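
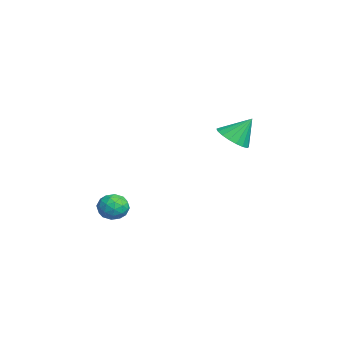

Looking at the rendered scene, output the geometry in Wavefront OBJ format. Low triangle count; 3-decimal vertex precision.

v 0.603 -3.166 -0.361
v 1.48 -3.182 -0.187
v 0.54 -4.598 -0.173
v 1.417 -4.614 0.001
v 0.853 -4.234 0.581
v 0.892 -3.349 0.465
v 1.128 -4.431 -0.825
v 1.167 -3.546 -0.941
v 1.804 -3.964 -0.474
v 1.634 -3.842 0.395
v 0.386 -3.938 -0.755
v 0.216 -3.816 0.114
v 1.047 -3.048 -0.291
v 0.973 -4.732 -0.069
v 0.642 -4.509 0.272
v 1.157 -4.518 0.374
v 0.702 -3.146 0.093
v 1.217 -3.156 0.195
v 0.849 -3.774 0.647
v 0.803 -4.624 -0.555
v 1.318 -4.634 -0.453
v 0.863 -3.262 -0.734
v 1.378 -3.271 -0.632
v 1.171 -4.006 -1.007
v 1.753 -3.517 -0.357
v 1.716 -4.359 -0.247
v 1.546 -4.251 -0.732
v 1.569 -3.731 -0.8
v 1.653 -3.445 0.153
v 1.616 -4.287 0.264
v 1.285 -4.064 0.605
v 1.308 -3.544 0.537
v 1.844 -3.905 -0.015
v 0.404 -3.493 -0.624
v 0.367 -4.335 -0.513
v 0.712 -4.236 -0.897
v 0.735 -3.716 -0.965
v 0.304 -3.421 -0.113
v 0.267 -4.263 -0.003
v 0.451 -4.049 0.44
v 0.474 -3.529 0.372
v 0.176 -3.875 -0.345
v -3.882 2.979 2.604
v -2.926 3.367 2.283
v -3.838 4.021 3.996
v -3.239 3.664 2.071
v -3.679 3.825 1.964
v -4.159 3.819 1.984
v -4.584 3.646 2.126
v -4.87 3.341 2.363
v -4.961 2.964 2.648
v -4.837 2.591 2.924
v -4.524 2.294 3.136
v -4.084 2.133 3.243
v -3.604 2.139 3.223
v -3.179 2.312 3.081
v -2.893 2.617 2.844
v -2.803 2.994 2.559
f 1 38 17
f 38 12 41
f 17 41 6
f 38 41 17
f 1 17 13
f 17 6 18
f 13 18 2
f 17 18 13
f 1 13 22
f 13 2 23
f 22 23 8
f 13 23 22
f 1 22 34
f 22 8 37
f 34 37 11
f 22 37 34
f 1 34 38
f 34 11 42
f 38 42 12
f 34 42 38
f 2 18 29
f 18 6 32
f 29 32 10
f 18 32 29
f 6 41 19
f 41 12 40
f 19 40 5
f 41 40 19
f 12 42 39
f 42 11 35
f 39 35 3
f 42 35 39
f 11 37 36
f 37 8 24
f 36 24 7
f 37 24 36
f 8 23 28
f 23 2 25
f 28 25 9
f 23 25 28
f 4 30 16
f 30 10 31
f 16 31 5
f 30 31 16
f 4 16 14
f 16 5 15
f 14 15 3
f 16 15 14
f 4 14 21
f 14 3 20
f 21 20 7
f 14 20 21
f 4 21 26
f 21 7 27
f 26 27 9
f 21 27 26
f 4 26 30
f 26 9 33
f 30 33 10
f 26 33 30
f 5 31 19
f 31 10 32
f 19 32 6
f 31 32 19
f 3 15 39
f 15 5 40
f 39 40 12
f 15 40 39
f 7 20 36
f 20 3 35
f 36 35 11
f 20 35 36
f 9 27 28
f 27 7 24
f 28 24 8
f 27 24 28
f 10 33 29
f 33 9 25
f 29 25 2
f 33 25 29
f 44 43 46
f 44 46 45
f 46 43 47
f 46 47 45
f 47 43 48
f 47 48 45
f 48 43 49
f 48 49 45
f 49 43 50
f 49 50 45
f 50 43 51
f 50 51 45
f 51 43 52
f 51 52 45
f 52 43 53
f 52 53 45
f 53 43 54
f 53 54 45
f 54 43 55
f 54 55 45
f 55 43 56
f 55 56 45
f 56 43 57
f 56 57 45
f 57 43 58
f 57 58 45
f 58 43 44
f 58 44 45



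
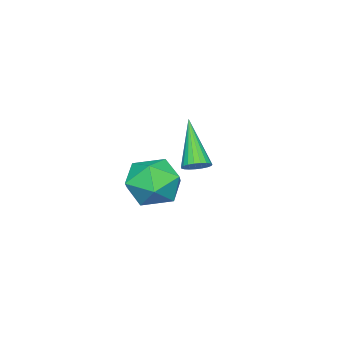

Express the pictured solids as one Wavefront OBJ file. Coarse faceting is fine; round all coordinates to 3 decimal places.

v -2.281 -3.154 1.642
v -1.919 -3.541 1.643
v -3.279 -4.086 3.238
v -1.83 -3.396 1.783
v -1.82 -3.209 1.899
v -1.889 -3.012 1.97
v -2.026 -2.84 1.985
v -2.207 -2.722 1.941
v -2.401 -2.679 1.845
v -2.574 -2.718 1.713
v -2.696 -2.833 1.57
v -2.746 -3.003 1.439
v -2.716 -3.199 1.344
v -2.611 -3.387 1.3
v -2.448 -3.536 1.315
v -2.257 -3.618 1.387
v -2.07 -3.62 1.503
v 0.41 -2.112 2.442
v 1.33 -1.782 2.027
v 1.23 -3.398 3.233
v 2.15 -3.068 2.818
v 1.662 -2.485 3.559
v 1.155 -1.69 3.07
v 1.405 -3.49 2.19
v 0.898 -2.695 1.701
v 1.945 -2.633 1.871
v 2.104 -2.012 2.717
v 0.456 -3.168 2.543
v 0.615 -2.547 3.389
f 2 1 4
f 2 4 3
f 4 1 5
f 4 5 3
f 5 1 6
f 5 6 3
f 6 1 7
f 6 7 3
f 7 1 8
f 7 8 3
f 8 1 9
f 8 9 3
f 9 1 10
f 9 10 3
f 10 1 11
f 10 11 3
f 11 1 12
f 11 12 3
f 12 1 13
f 12 13 3
f 13 1 14
f 13 14 3
f 14 1 15
f 14 15 3
f 15 1 16
f 15 16 3
f 16 1 17
f 16 17 3
f 17 1 2
f 17 2 3
f 18 29 23
f 18 23 19
f 18 19 25
f 18 25 28
f 18 28 29
f 19 23 27
f 23 29 22
f 29 28 20
f 28 25 24
f 25 19 26
f 21 27 22
f 21 22 20
f 21 20 24
f 21 24 26
f 21 26 27
f 22 27 23
f 20 22 29
f 24 20 28
f 26 24 25
f 27 26 19



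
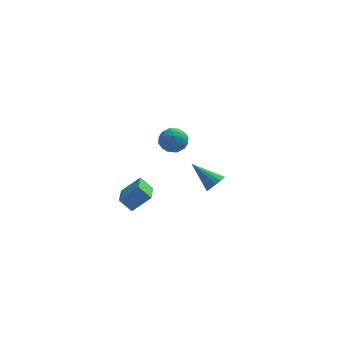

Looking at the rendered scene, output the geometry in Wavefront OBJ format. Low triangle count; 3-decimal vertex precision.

v 0.591 4.414 1.877
v 1.434 4.531 1.516
v 0.966 3.029 2.304
v 1.809 3.146 1.943
v 1.559 3.62 2.697
v 1.327 4.476 2.433
v 1.073 3.084 1.387
v 0.841 3.94 1.123
v 1.732 3.709 1.213
v 2.033 4.04 2.023
v 0.367 3.52 1.797
v 0.668 3.851 2.607
v 0.979 4.594 1.659
v 1.421 2.966 2.161
v 1.273 3.244 2.604
v 1.769 3.313 2.392
v 0.917 4.562 2.198
v 1.413 4.631 1.986
v 1.486 4.095 2.68
v 0.987 2.929 1.834
v 1.483 2.998 1.622
v 0.631 4.247 1.428
v 1.127 4.316 1.216
v 0.914 3.465 1.14
v 1.651 4.18 1.269
v 1.871 3.366 1.52
v 1.438 3.329 1.193
v 1.302 3.832 1.037
v 1.827 4.375 1.745
v 2.048 3.56 1.996
v 1.901 3.839 2.439
v 1.764 4.342 2.284
v 2.002 3.891 1.567
v 0.352 4 1.824
v 0.573 3.185 2.075
v 0.636 3.218 1.536
v 0.499 3.721 1.381
v 0.529 4.194 2.3
v 0.749 3.38 2.551
v 1.098 3.728 2.783
v 0.962 4.231 2.627
v 0.398 3.669 2.253
v -0.385 -4.524 1.553
v -1.069 -4.375 2.268
v -0.438 -2.793 1.141
v -1.121 -2.644 1.856
v 0.621 -4.276 2.464
v -0.062 -4.127 3.179
v 0.569 -2.545 2.052
v -0.115 -2.396 2.767
v 3.889 -1.708 2
v 4.356 -1.423 2.403
v 2.531 -1.012 3.08
v 4.286 -1.179 2.159
v 4.11 -1.078 1.871
v 3.875 -1.146 1.619
v 3.643 -1.364 1.468
v 3.478 -1.674 1.46
v 3.422 -1.994 1.597
v 3.492 -2.237 1.842
v 3.669 -2.338 2.129
v 3.904 -2.271 2.382
v 4.136 -2.053 2.532
v 4.301 -1.742 2.54
f 1 38 17
f 38 12 41
f 17 41 6
f 38 41 17
f 1 17 13
f 17 6 18
f 13 18 2
f 17 18 13
f 1 13 22
f 13 2 23
f 22 23 8
f 13 23 22
f 1 22 34
f 22 8 37
f 34 37 11
f 22 37 34
f 1 34 38
f 34 11 42
f 38 42 12
f 34 42 38
f 2 18 29
f 18 6 32
f 29 32 10
f 18 32 29
f 6 41 19
f 41 12 40
f 19 40 5
f 41 40 19
f 12 42 39
f 42 11 35
f 39 35 3
f 42 35 39
f 11 37 36
f 37 8 24
f 36 24 7
f 37 24 36
f 8 23 28
f 23 2 25
f 28 25 9
f 23 25 28
f 4 30 16
f 30 10 31
f 16 31 5
f 30 31 16
f 4 16 14
f 16 5 15
f 14 15 3
f 16 15 14
f 4 14 21
f 14 3 20
f 21 20 7
f 14 20 21
f 4 21 26
f 21 7 27
f 26 27 9
f 21 27 26
f 4 26 30
f 26 9 33
f 30 33 10
f 26 33 30
f 5 31 19
f 31 10 32
f 19 32 6
f 31 32 19
f 3 15 39
f 15 5 40
f 39 40 12
f 15 40 39
f 7 20 36
f 20 3 35
f 36 35 11
f 20 35 36
f 9 27 28
f 27 7 24
f 28 24 8
f 27 24 28
f 10 33 29
f 33 9 25
f 29 25 2
f 33 25 29
f 44 46 43
f 47 44 43
f 43 46 45
f 45 47 43
f 44 50 46
f 48 44 47
f 48 50 44
f 46 50 45
f 49 47 45
f 45 50 49
f 49 48 47
f 50 48 49
f 52 51 54
f 52 54 53
f 54 51 55
f 54 55 53
f 55 51 56
f 55 56 53
f 56 51 57
f 56 57 53
f 57 51 58
f 57 58 53
f 58 51 59
f 58 59 53
f 59 51 60
f 59 60 53
f 60 51 61
f 60 61 53
f 61 51 62
f 61 62 53
f 62 51 63
f 62 63 53
f 63 51 64
f 63 64 53
f 64 51 52
f 64 52 53



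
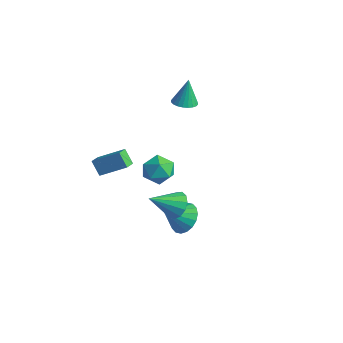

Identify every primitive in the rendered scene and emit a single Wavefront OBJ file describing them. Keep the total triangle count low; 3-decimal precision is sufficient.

v -2.879 -3.185 -1.981
v -3.539 -3.237 -1.102
v -3.286 -2.476 -2.245
v -3.946 -2.527 -1.367
v -1.674 -2.133 -1.013
v -2.334 -2.184 -0.135
v -2.081 -1.423 -1.278
v -2.741 -1.475 -0.399
v 3.844 -2.899 -0.304
v 4.319 -3.433 -0.868
v 3.356 -4.421 0.724
v 4.644 -3.287 -0.499
v 4.714 -3.019 -0.068
v 4.509 -2.712 0.288
v 4.092 -2.465 0.456
v 3.596 -2.356 0.382
v 3.179 -2.419 0.091
v 2.973 -2.635 -0.326
v 3.044 -2.935 -0.736
v 3.368 -3.223 -1.009
v 3.844 -3.409 -1.058
v 0.5 -2.359 0.916
v 1.031 -1.463 0.91
v 1.949 -3.217 0.89
v 2.48 -2.321 0.884
v 1.951 -2.607 1.734
v 1.056 -2.077 1.75
v 1.924 -2.603 0.05
v 1.029 -2.073 0.066
v 1.911 -1.614 0.375
v 1.928 -1.617 1.415
v 1.052 -3.063 0.385
v 1.069 -3.066 1.425
v 2.138 -1.052 -3.517
v 2.695 -1.719 -4.142
v 1.822 -2.228 -2.543
v 3.025 -1.557 -3.839
v 3.179 -1.295 -3.473
v 3.127 -0.984 -3.115
v 2.879 -0.687 -2.837
v 2.485 -0.463 -2.694
v 2.021 -0.355 -2.714
v 1.581 -0.385 -2.893
v 1.251 -0.547 -3.196
v 1.097 -0.809 -3.562
v 1.149 -1.119 -3.92
v 1.397 -1.416 -4.197
v 1.791 -1.641 -4.341
v 2.255 -1.749 -4.321
v -3.894 3.712 0.598
v -3.149 4.002 0.57
v -3.966 4.068 2.382
v -3.317 4.259 0.512
v -3.572 4.432 0.467
v -3.877 4.496 0.442
v -4.184 4.441 0.441
v -4.447 4.274 0.464
v -4.626 4.022 0.507
v -4.693 3.723 0.564
v -4.639 3.422 0.626
v -4.472 3.165 0.684
v -4.216 2.991 0.729
v -3.912 2.927 0.754
v -3.605 2.983 0.756
v -3.342 3.149 0.733
v -3.163 3.401 0.69
v -3.095 3.701 0.633
f 2 4 1
f 5 2 1
f 1 4 3
f 3 5 1
f 2 8 4
f 6 2 5
f 6 8 2
f 4 8 3
f 7 5 3
f 3 8 7
f 7 6 5
f 8 6 7
f 10 9 12
f 10 12 11
f 12 9 13
f 12 13 11
f 13 9 14
f 13 14 11
f 14 9 15
f 14 15 11
f 15 9 16
f 15 16 11
f 16 9 17
f 16 17 11
f 17 9 18
f 17 18 11
f 18 9 19
f 18 19 11
f 19 9 20
f 19 20 11
f 20 9 21
f 20 21 11
f 21 9 10
f 21 10 11
f 22 33 27
f 22 27 23
f 22 23 29
f 22 29 32
f 22 32 33
f 23 27 31
f 27 33 26
f 33 32 24
f 32 29 28
f 29 23 30
f 25 31 26
f 25 26 24
f 25 24 28
f 25 28 30
f 25 30 31
f 26 31 27
f 24 26 33
f 28 24 32
f 30 28 29
f 31 30 23
f 35 34 37
f 35 37 36
f 37 34 38
f 37 38 36
f 38 34 39
f 38 39 36
f 39 34 40
f 39 40 36
f 40 34 41
f 40 41 36
f 41 34 42
f 41 42 36
f 42 34 43
f 42 43 36
f 43 34 44
f 43 44 36
f 44 34 45
f 44 45 36
f 45 34 46
f 45 46 36
f 46 34 47
f 46 47 36
f 47 34 48
f 47 48 36
f 48 34 49
f 48 49 36
f 49 34 35
f 49 35 36
f 51 50 53
f 51 53 52
f 53 50 54
f 53 54 52
f 54 50 55
f 54 55 52
f 55 50 56
f 55 56 52
f 56 50 57
f 56 57 52
f 57 50 58
f 57 58 52
f 58 50 59
f 58 59 52
f 59 50 60
f 59 60 52
f 60 50 61
f 60 61 52
f 61 50 62
f 61 62 52
f 62 50 63
f 62 63 52
f 63 50 64
f 63 64 52
f 64 50 65
f 64 65 52
f 65 50 66
f 65 66 52
f 66 50 67
f 66 67 52
f 67 50 51
f 67 51 52



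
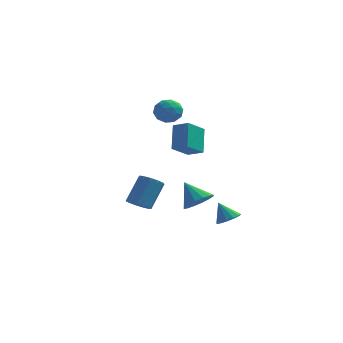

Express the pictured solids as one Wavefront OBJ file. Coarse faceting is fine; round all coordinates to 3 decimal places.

v -1.664 2.147 -4.215
v -1.146 2.608 -4.707
v -0.578 3.774 -3.017
v -1.096 3.313 -2.525
v -1.571 2.828 -4.716
v -1.004 3.994 -3.026
v -2.026 2.832 -4.565
v -1.458 3.997 -2.876
v -2.366 2.618 -4.304
v -1.798 3.784 -2.614
v -2.483 2.255 -4.014
v -1.915 3.421 -2.324
v -2.34 1.858 -3.788
v -1.772 3.023 -2.098
v -1.982 1.552 -3.698
v -1.414 2.718 -2.008
v -1.523 1.436 -3.771
v -0.956 2.602 -2.081
v -1.109 1.545 -3.986
v -0.542 2.711 -2.296
v -0.871 1.846 -4.273
v -0.304 3.011 -2.583
v -0.885 2.242 -4.542
v -0.317 3.407 -2.852
v -0.966 3.579 3.428
v -0.313 3.904 4.063
v 0.173 2.876 2.617
v 0.826 3.201 3.252
v 0.188 2.525 3.518
v -0.516 2.959 4.02
v 0.376 3.821 2.66
v -0.328 4.255 3.162
v 0.517 4.054 3.589
v 0.4 3.253 4.119
v -0.54 3.527 2.561
v -0.657 2.726 3.091
v -0.739 3.803 3.817
v 0.599 2.977 2.863
v 0.224 2.579 3.019
v 0.608 2.771 3.393
v -0.859 3.248 3.791
v -0.475 3.439 4.165
v -0.181 2.628 3.844
v 0.335 3.341 2.515
v 0.719 3.532 2.889
v -0.748 4.009 3.287
v -0.364 4.201 3.661
v 0.041 4.152 2.836
v 0.132 4.082 3.911
v 0.802 3.669 3.434
v 0.537 4.033 3.087
v 0.123 4.289 3.382
v 0.064 3.611 4.223
v 0.733 3.198 3.746
v 0.358 2.801 3.902
v -0.056 3.056 4.197
v 0.551 3.699 3.944
v -0.873 3.582 2.934
v -0.204 3.169 2.457
v -0.084 3.724 2.483
v -0.498 3.979 2.778
v -0.942 3.111 3.246
v -0.272 2.698 2.769
v -0.263 2.491 3.298
v -0.677 2.747 3.593
v -0.691 3.081 2.736
v 2.436 0.374 -2.84
v 3.188 1.06 -2.585
v 1.424 1.006 -1.56
v 2.883 1.317 -2.953
v 2.457 1.322 -3.291
v 2.026 1.072 -3.509
v 1.705 0.636 -3.547
v 1.579 0.129 -3.396
v 1.683 -0.312 -3.096
v 1.989 -0.57 -2.727
v 2.414 -0.574 -2.389
v 2.845 -0.325 -2.172
v 3.167 0.112 -2.134
v 3.292 0.619 -2.285
v 2.546 -3.421 2.544
v 1.848 -4.54 3.377
v 2.38 -2.285 3.93
v 1.682 -3.404 4.763
v 3.498 -3.736 2.917
v 2.8 -4.855 3.75
v 3.332 -2.6 4.303
v 2.634 -3.719 5.136
v 4.167 0.775 -4.275
v 4.851 0.56 -3.857
v 3.493 0.985 -3.065
v 4.876 1.022 -3.922
v 4.677 1.406 -4.1
v 4.315 1.59 -4.333
v 3.907 1.515 -4.547
v 3.581 1.205 -4.675
v 3.441 0.759 -4.676
v 3.531 0.318 -4.55
v 3.824 0.022 -4.336
v 4.225 -0.034 -4.102
v 4.608 0.166 -3.924
f 2 1 5
f 2 5 3
f 3 5 6
f 3 6 4
f 5 1 7
f 5 7 6
f 6 7 8
f 6 8 4
f 7 1 9
f 7 9 8
f 8 9 10
f 8 10 4
f 9 1 11
f 9 11 10
f 10 11 12
f 10 12 4
f 11 1 13
f 11 13 12
f 12 13 14
f 12 14 4
f 13 1 15
f 13 15 14
f 14 15 16
f 14 16 4
f 15 1 17
f 15 17 16
f 16 17 18
f 16 18 4
f 17 1 19
f 17 19 18
f 18 19 20
f 18 20 4
f 19 1 21
f 19 21 20
f 20 21 22
f 20 22 4
f 21 1 23
f 21 23 22
f 22 23 24
f 22 24 4
f 23 1 2
f 23 2 24
f 24 2 3
f 24 3 4
f 25 62 41
f 62 36 65
f 41 65 30
f 62 65 41
f 25 41 37
f 41 30 42
f 37 42 26
f 41 42 37
f 25 37 46
f 37 26 47
f 46 47 32
f 37 47 46
f 25 46 58
f 46 32 61
f 58 61 35
f 46 61 58
f 25 58 62
f 58 35 66
f 62 66 36
f 58 66 62
f 26 42 53
f 42 30 56
f 53 56 34
f 42 56 53
f 30 65 43
f 65 36 64
f 43 64 29
f 65 64 43
f 36 66 63
f 66 35 59
f 63 59 27
f 66 59 63
f 35 61 60
f 61 32 48
f 60 48 31
f 61 48 60
f 32 47 52
f 47 26 49
f 52 49 33
f 47 49 52
f 28 54 40
f 54 34 55
f 40 55 29
f 54 55 40
f 28 40 38
f 40 29 39
f 38 39 27
f 40 39 38
f 28 38 45
f 38 27 44
f 45 44 31
f 38 44 45
f 28 45 50
f 45 31 51
f 50 51 33
f 45 51 50
f 28 50 54
f 50 33 57
f 54 57 34
f 50 57 54
f 29 55 43
f 55 34 56
f 43 56 30
f 55 56 43
f 27 39 63
f 39 29 64
f 63 64 36
f 39 64 63
f 31 44 60
f 44 27 59
f 60 59 35
f 44 59 60
f 33 51 52
f 51 31 48
f 52 48 32
f 51 48 52
f 34 57 53
f 57 33 49
f 53 49 26
f 57 49 53
f 68 67 70
f 68 70 69
f 70 67 71
f 70 71 69
f 71 67 72
f 71 72 69
f 72 67 73
f 72 73 69
f 73 67 74
f 73 74 69
f 74 67 75
f 74 75 69
f 75 67 76
f 75 76 69
f 76 67 77
f 76 77 69
f 77 67 78
f 77 78 69
f 78 67 79
f 78 79 69
f 79 67 80
f 79 80 69
f 80 67 68
f 80 68 69
f 82 84 81
f 85 82 81
f 81 84 83
f 83 85 81
f 82 88 84
f 86 82 85
f 86 88 82
f 84 88 83
f 87 85 83
f 83 88 87
f 87 86 85
f 88 86 87
f 90 89 92
f 90 92 91
f 92 89 93
f 92 93 91
f 93 89 94
f 93 94 91
f 94 89 95
f 94 95 91
f 95 89 96
f 95 96 91
f 96 89 97
f 96 97 91
f 97 89 98
f 97 98 91
f 98 89 99
f 98 99 91
f 99 89 100
f 99 100 91
f 100 89 101
f 100 101 91
f 101 89 90
f 101 90 91



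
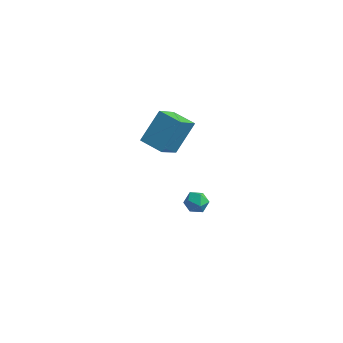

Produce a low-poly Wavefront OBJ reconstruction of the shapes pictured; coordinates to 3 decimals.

v -1.406 -2.81 1.365
v -1.583 -4.268 2.708
v -0.898 -1.491 2.864
v -1.075 -2.949 4.207
v -0.065 -3.131 1.193
v -0.242 -4.589 2.536
v 0.443 -1.812 2.692
v 0.266 -3.27 4.035
v 0.205 -1.873 -3.473
v 0.802 -1.479 -3.69
v 0.598 -2.821 -4.11
v 1.195 -2.427 -4.327
v 1.127 -2.64 -3.615
v 0.884 -2.054 -3.221
v 0.516 -2.246 -4.579
v 0.273 -1.66 -4.185
v 0.994 -1.71 -4.374
v 1.371 -1.954 -3.778
v 0.029 -2.346 -4.022
v 0.406 -2.59 -3.426
f 2 4 1
f 5 2 1
f 1 4 3
f 3 5 1
f 2 8 4
f 6 2 5
f 6 8 2
f 4 8 3
f 7 5 3
f 3 8 7
f 7 6 5
f 8 6 7
f 9 20 14
f 9 14 10
f 9 10 16
f 9 16 19
f 9 19 20
f 10 14 18
f 14 20 13
f 20 19 11
f 19 16 15
f 16 10 17
f 12 18 13
f 12 13 11
f 12 11 15
f 12 15 17
f 12 17 18
f 13 18 14
f 11 13 20
f 15 11 19
f 17 15 16
f 18 17 10



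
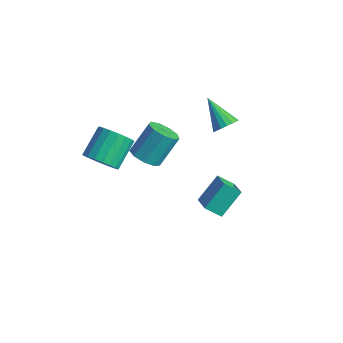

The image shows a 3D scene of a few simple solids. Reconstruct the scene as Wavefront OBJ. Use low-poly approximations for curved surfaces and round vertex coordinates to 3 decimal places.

v -3.623 0.519 -4.366
v -2.723 0.86 -4.732
v -2.557 2.241 -3.041
v -3.457 1.901 -2.674
v -3.251 1.245 -4.995
v -3.085 2.626 -3.304
v -3.954 1.291 -4.963
v -3.788 2.672 -3.272
v -4.501 0.975 -4.652
v -4.335 2.356 -2.96
v -4.638 0.446 -4.206
v -4.472 1.828 -2.515
v -4.3 -0.048 -3.836
v -4.134 1.333 -2.144
v -3.645 -0.277 -3.713
v -3.479 1.104 -2.022
v -2.98 -0.133 -3.896
v -2.814 1.248 -2.204
v -2.616 0.316 -4.298
v -2.45 1.697 -2.607
v 0.63 2.756 0.162
v 1.085 3.162 0.695
v -1.05 2.964 1.438
v 0.944 3.439 0.464
v 0.731 3.56 0.164
v 0.494 3.497 -0.137
v 0.289 3.264 -0.369
v 0.162 2.915 -0.48
v 0.142 2.53 -0.444
v 0.234 2.196 -0.269
v 0.416 1.991 0.005
v 0.648 1.961 0.314
v 0.875 2.113 0.589
v 1.046 2.413 0.765
v 1.122 2.791 0.804
v -2.481 -3.834 -0.721
v -1.502 -3.398 -0.968
v -1.92 -1.81 0.173
v -2.899 -2.246 0.421
v -1.792 -3.221 -1.321
v -2.21 -1.633 -0.179
v -2.218 -3.166 -1.554
v -2.637 -1.578 -0.413
v -2.697 -3.243 -1.623
v -3.116 -1.655 -0.481
v -3.133 -3.437 -1.513
v -3.551 -1.849 -0.371
v -3.439 -3.71 -1.246
v -3.858 -2.122 -0.104
v -3.556 -4.007 -0.875
v -3.975 -2.419 0.267
v -3.46 -4.27 -0.473
v -3.878 -2.682 0.668
v -3.17 -4.447 -0.121
v -3.588 -2.859 1.021
v -2.743 -4.502 0.113
v -3.162 -2.914 1.254
v -2.264 -4.425 0.181
v -2.683 -2.837 1.323
v -1.829 -4.231 0.071
v -2.247 -2.643 1.213
v -1.522 -3.958 -0.196
v -1.941 -2.37 0.946
v -1.405 -3.661 -0.567
v -1.824 -2.073 0.575
v 2.761 -1.508 -1.893
v 3.849 -2.074 -1.354
v 2.851 -0.125 -0.623
v 3.939 -0.691 -0.084
v 3.441 -0.889 -2.616
v 4.529 -1.455 -2.077
v 3.531 0.494 -1.346
v 4.619 -0.072 -0.807
f 2 1 5
f 2 5 3
f 3 5 6
f 3 6 4
f 5 1 7
f 5 7 6
f 6 7 8
f 6 8 4
f 7 1 9
f 7 9 8
f 8 9 10
f 8 10 4
f 9 1 11
f 9 11 10
f 10 11 12
f 10 12 4
f 11 1 13
f 11 13 12
f 12 13 14
f 12 14 4
f 13 1 15
f 13 15 14
f 14 15 16
f 14 16 4
f 15 1 17
f 15 17 16
f 16 17 18
f 16 18 4
f 17 1 19
f 17 19 18
f 18 19 20
f 18 20 4
f 19 1 2
f 19 2 20
f 20 2 3
f 20 3 4
f 22 21 24
f 22 24 23
f 24 21 25
f 24 25 23
f 25 21 26
f 25 26 23
f 26 21 27
f 26 27 23
f 27 21 28
f 27 28 23
f 28 21 29
f 28 29 23
f 29 21 30
f 29 30 23
f 30 21 31
f 30 31 23
f 31 21 32
f 31 32 23
f 32 21 33
f 32 33 23
f 33 21 34
f 33 34 23
f 34 21 35
f 34 35 23
f 35 21 22
f 35 22 23
f 37 36 40
f 37 40 38
f 38 40 41
f 38 41 39
f 40 36 42
f 40 42 41
f 41 42 43
f 41 43 39
f 42 36 44
f 42 44 43
f 43 44 45
f 43 45 39
f 44 36 46
f 44 46 45
f 45 46 47
f 45 47 39
f 46 36 48
f 46 48 47
f 47 48 49
f 47 49 39
f 48 36 50
f 48 50 49
f 49 50 51
f 49 51 39
f 50 36 52
f 50 52 51
f 51 52 53
f 51 53 39
f 52 36 54
f 52 54 53
f 53 54 55
f 53 55 39
f 54 36 56
f 54 56 55
f 55 56 57
f 55 57 39
f 56 36 58
f 56 58 57
f 57 58 59
f 57 59 39
f 58 36 60
f 58 60 59
f 59 60 61
f 59 61 39
f 60 36 62
f 60 62 61
f 61 62 63
f 61 63 39
f 62 36 64
f 62 64 63
f 63 64 65
f 63 65 39
f 64 36 37
f 64 37 65
f 65 37 38
f 65 38 39
f 67 69 66
f 70 67 66
f 66 69 68
f 68 70 66
f 67 73 69
f 71 67 70
f 71 73 67
f 69 73 68
f 72 70 68
f 68 73 72
f 72 71 70
f 73 71 72



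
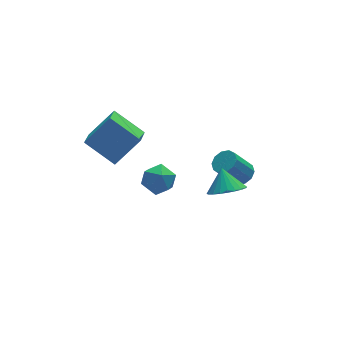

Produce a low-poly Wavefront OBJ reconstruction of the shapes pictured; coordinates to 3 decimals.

v 0.996 -2.862 -0.85
v 1.771 -2.556 -1.163
v 1.064 -2.118 0.05
v 1.545 -2.345 -1.321
v 1.236 -2.212 -1.407
v 0.891 -2.178 -1.409
v 0.561 -2.248 -1.325
v 0.298 -2.412 -1.169
v 0.14 -2.644 -0.965
v 0.113 -2.91 -0.743
v 0.22 -3.168 -0.537
v 0.446 -3.38 -0.379
v 0.755 -3.513 -0.293
v 1.1 -3.547 -0.291
v 1.43 -3.477 -0.375
v 1.693 -3.313 -0.53
v 1.851 -3.08 -0.735
v 1.878 -2.815 -0.957
v -1.327 0.882 -2.058
v -0.886 1.449 -2.573
v -0.634 -0.209 -2.667
v -0.193 0.358 -3.182
v -0.033 0.333 -2.314
v -0.461 1.007 -1.937
v -1.059 0.233 -3.303
v -1.487 0.907 -2.926
v -0.721 1.048 -3.342
v -0.086 1.109 -2.731
v -1.434 0.131 -2.509
v -0.799 0.192 -1.898
v 2.559 -1.071 -1.934
v 2.975 -0.665 -1.644
v 2.097 -0.643 -0.415
v 1.681 -1.049 -0.706
v 2.704 -0.444 -1.842
v 1.826 -0.423 -0.613
v 2.377 -0.463 -2.075
v 1.499 -0.441 -0.846
v 2.12 -0.714 -2.254
v 1.242 -0.692 -1.025
v 2.03 -1.101 -2.311
v 1.153 -1.08 -1.083
v 2.143 -1.477 -2.225
v 1.265 -1.455 -0.996
v 2.414 -1.697 -2.027
v 1.536 -1.676 -0.798
v 2.741 -1.679 -1.794
v 1.863 -1.657 -0.565
v 2.998 -1.428 -1.615
v 2.12 -1.406 -0.386
v 3.087 -1.04 -1.557
v 2.21 -1.019 -0.329
v -3.619 1.653 0.84
v -4.221 0.587 1.456
v -2.393 1.673 2.074
v -2.995 0.607 2.69
v -2.645 0.553 -0.11
v -3.247 -0.513 0.506
v -1.419 0.573 1.124
v -2.021 -0.493 1.74
f 2 1 4
f 2 4 3
f 4 1 5
f 4 5 3
f 5 1 6
f 5 6 3
f 6 1 7
f 6 7 3
f 7 1 8
f 7 8 3
f 8 1 9
f 8 9 3
f 9 1 10
f 9 10 3
f 10 1 11
f 10 11 3
f 11 1 12
f 11 12 3
f 12 1 13
f 12 13 3
f 13 1 14
f 13 14 3
f 14 1 15
f 14 15 3
f 15 1 16
f 15 16 3
f 16 1 17
f 16 17 3
f 17 1 18
f 17 18 3
f 18 1 2
f 18 2 3
f 19 30 24
f 19 24 20
f 19 20 26
f 19 26 29
f 19 29 30
f 20 24 28
f 24 30 23
f 30 29 21
f 29 26 25
f 26 20 27
f 22 28 23
f 22 23 21
f 22 21 25
f 22 25 27
f 22 27 28
f 23 28 24
f 21 23 30
f 25 21 29
f 27 25 26
f 28 27 20
f 32 31 35
f 32 35 33
f 33 35 36
f 33 36 34
f 35 31 37
f 35 37 36
f 36 37 38
f 36 38 34
f 37 31 39
f 37 39 38
f 38 39 40
f 38 40 34
f 39 31 41
f 39 41 40
f 40 41 42
f 40 42 34
f 41 31 43
f 41 43 42
f 42 43 44
f 42 44 34
f 43 31 45
f 43 45 44
f 44 45 46
f 44 46 34
f 45 31 47
f 45 47 46
f 46 47 48
f 46 48 34
f 47 31 49
f 47 49 48
f 48 49 50
f 48 50 34
f 49 31 51
f 49 51 50
f 50 51 52
f 50 52 34
f 51 31 32
f 51 32 52
f 52 32 33
f 52 33 34
f 54 56 53
f 57 54 53
f 53 56 55
f 55 57 53
f 54 60 56
f 58 54 57
f 58 60 54
f 56 60 55
f 59 57 55
f 55 60 59
f 59 58 57
f 60 58 59



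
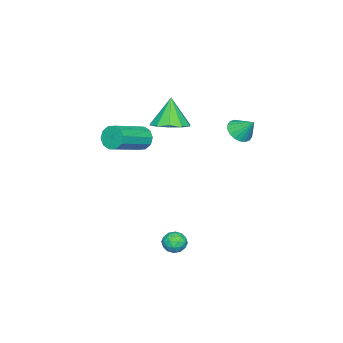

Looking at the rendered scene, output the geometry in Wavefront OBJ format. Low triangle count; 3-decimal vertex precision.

v 4.309 -0.665 -4.309
v 4.56 -0.88 -3.772
v 3.38 -0.7 -3.888
v 3.631 -0.915 -3.351
v 3.739 -0.321 -3.535
v 4.314 -0.3 -3.795
v 3.626 -1.28 -3.865
v 4.201 -1.259 -4.125
v 4.138 -1.26 -3.497
v 4.208 -0.667 -3.293
v 3.732 -0.913 -4.367
v 3.802 -0.32 -4.163
v 4.516 -0.769 -4.077
v 3.424 -0.811 -3.583
v 3.487 -0.462 -3.691
v 3.635 -0.588 -3.375
v 4.371 -0.428 -4.091
v 4.519 -0.554 -3.775
v 4.037 -0.226 -3.636
v 3.421 -1.026 -3.885
v 3.569 -1.152 -3.569
v 4.305 -0.992 -4.285
v 4.453 -1.118 -3.969
v 3.903 -1.354 -4.024
v 4.416 -1.119 -3.6
v 3.87 -1.14 -3.353
v 3.867 -1.355 -3.655
v 4.205 -1.342 -3.808
v 4.457 -0.771 -3.48
v 3.911 -0.791 -3.233
v 3.975 -0.442 -3.341
v 4.312 -0.43 -3.494
v 4.209 -0.994 -3.319
v 4.029 -0.789 -4.427
v 3.483 -0.809 -4.18
v 3.628 -1.15 -4.166
v 3.965 -1.138 -4.319
v 4.07 -0.44 -4.307
v 3.524 -0.461 -4.06
v 3.735 -0.238 -3.852
v 4.073 -0.225 -4.005
v 3.731 -0.586 -4.341
v 1.636 -3.705 1.074
v 1.966 -3.317 0.608
v 3.755 -3.867 1.421
v 3.424 -4.255 1.886
v 1.886 -3.074 0.949
v 3.675 -3.624 1.762
v 1.71 -3.072 1.338
v 3.499 -3.622 2.151
v 1.506 -3.312 1.625
v 3.294 -3.861 2.438
v 1.351 -3.702 1.702
v 3.14 -4.251 2.515
v 1.305 -4.093 1.539
v 3.094 -4.643 2.352
v 1.385 -4.336 1.198
v 3.174 -4.886 2.011
v 1.561 -4.338 0.809
v 3.35 -4.888 1.622
v 1.766 -4.099 0.522
v 3.554 -4.648 1.335
v 1.92 -3.709 0.445
v 3.709 -4.258 1.258
v 0.826 -2.629 1.821
v 1.467 -3.359 1.947
v 0.274 -2.851 3.339
v 1.734 -2.844 2.119
v 1.654 -2.246 2.178
v 1.258 -1.795 2.1
v 0.696 -1.662 1.915
v 0.184 -1.899 1.695
v -0.083 -2.414 1.523
v -0.003 -3.012 1.464
v 0.393 -3.463 1.542
v 0.955 -3.596 1.727
v -1.082 0.047 1.165
v -0.379 0.094 1.015
v -0.958 0.833 1.995
v -0.508 0.317 0.824
v -0.75 0.486 0.7
v -1.058 0.568 0.668
v -1.371 0.547 0.735
v -1.627 0.427 0.886
v -1.774 0.232 1.093
v -1.785 0 1.314
v -1.656 -0.222 1.505
v -1.414 -0.392 1.629
v -1.106 -0.474 1.661
v -0.793 -0.453 1.594
v -0.537 -0.333 1.443
v -0.39 -0.138 1.236
f 1 38 17
f 38 12 41
f 17 41 6
f 38 41 17
f 1 17 13
f 17 6 18
f 13 18 2
f 17 18 13
f 1 13 22
f 13 2 23
f 22 23 8
f 13 23 22
f 1 22 34
f 22 8 37
f 34 37 11
f 22 37 34
f 1 34 38
f 34 11 42
f 38 42 12
f 34 42 38
f 2 18 29
f 18 6 32
f 29 32 10
f 18 32 29
f 6 41 19
f 41 12 40
f 19 40 5
f 41 40 19
f 12 42 39
f 42 11 35
f 39 35 3
f 42 35 39
f 11 37 36
f 37 8 24
f 36 24 7
f 37 24 36
f 8 23 28
f 23 2 25
f 28 25 9
f 23 25 28
f 4 30 16
f 30 10 31
f 16 31 5
f 30 31 16
f 4 16 14
f 16 5 15
f 14 15 3
f 16 15 14
f 4 14 21
f 14 3 20
f 21 20 7
f 14 20 21
f 4 21 26
f 21 7 27
f 26 27 9
f 21 27 26
f 4 26 30
f 26 9 33
f 30 33 10
f 26 33 30
f 5 31 19
f 31 10 32
f 19 32 6
f 31 32 19
f 3 15 39
f 15 5 40
f 39 40 12
f 15 40 39
f 7 20 36
f 20 3 35
f 36 35 11
f 20 35 36
f 9 27 28
f 27 7 24
f 28 24 8
f 27 24 28
f 10 33 29
f 33 9 25
f 29 25 2
f 33 25 29
f 44 43 47
f 44 47 45
f 45 47 48
f 45 48 46
f 47 43 49
f 47 49 48
f 48 49 50
f 48 50 46
f 49 43 51
f 49 51 50
f 50 51 52
f 50 52 46
f 51 43 53
f 51 53 52
f 52 53 54
f 52 54 46
f 53 43 55
f 53 55 54
f 54 55 56
f 54 56 46
f 55 43 57
f 55 57 56
f 56 57 58
f 56 58 46
f 57 43 59
f 57 59 58
f 58 59 60
f 58 60 46
f 59 43 61
f 59 61 60
f 60 61 62
f 60 62 46
f 61 43 63
f 61 63 62
f 62 63 64
f 62 64 46
f 63 43 44
f 63 44 64
f 64 44 45
f 64 45 46
f 66 65 68
f 66 68 67
f 68 65 69
f 68 69 67
f 69 65 70
f 69 70 67
f 70 65 71
f 70 71 67
f 71 65 72
f 71 72 67
f 72 65 73
f 72 73 67
f 73 65 74
f 73 74 67
f 74 65 75
f 74 75 67
f 75 65 76
f 75 76 67
f 76 65 66
f 76 66 67
f 78 77 80
f 78 80 79
f 80 77 81
f 80 81 79
f 81 77 82
f 81 82 79
f 82 77 83
f 82 83 79
f 83 77 84
f 83 84 79
f 84 77 85
f 84 85 79
f 85 77 86
f 85 86 79
f 86 77 87
f 86 87 79
f 87 77 88
f 87 88 79
f 88 77 89
f 88 89 79
f 89 77 90
f 89 90 79
f 90 77 91
f 90 91 79
f 91 77 92
f 91 92 79
f 92 77 78
f 92 78 79



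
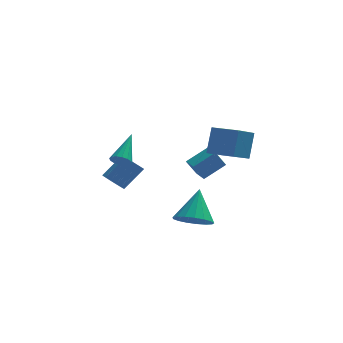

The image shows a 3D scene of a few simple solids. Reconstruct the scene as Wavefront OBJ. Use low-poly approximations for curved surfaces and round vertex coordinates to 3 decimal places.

v 0.09 3.128 -2.478
v 1.322 3.606 -1.706
v -0.227 4.013 -2.519
v 1.005 4.49 -1.747
v 0.675 3.29 -3.513
v 1.907 3.767 -2.741
v 0.358 4.174 -3.554
v 1.59 4.652 -2.782
v -4.217 2.722 -3.21
v -3.666 2.342 -3.548
v -2.571 2.898 -2.387
v -3.123 3.278 -2.05
v -3.665 2.691 -3.717
v -2.57 3.247 -2.556
v -3.812 3.049 -3.75
v -2.717 3.605 -2.589
v -4.067 3.319 -3.638
v -2.972 3.876 -2.477
v -4.363 3.429 -3.412
v -3.268 3.986 -2.251
v -4.62 3.35 -3.132
v -3.525 3.906 -1.971
v -4.769 3.102 -2.873
v -3.674 3.658 -1.712
v -4.77 2.753 -2.704
v -3.675 3.309 -1.543
v -4.623 2.395 -2.671
v -3.528 2.951 -1.51
v -4.368 2.124 -2.783
v -3.273 2.681 -1.622
v -4.072 2.014 -3.009
v -2.977 2.571 -1.848
v -3.815 2.094 -3.289
v -2.72 2.65 -2.128
v 1.373 -3.829 1.947
v 1.703 -3.09 3.362
v 0.145 -2.859 1.727
v 0.475 -2.12 3.142
v 2.285 -2.84 1.218
v 2.615 -2.101 2.633
v 1.057 -1.87 0.998
v 1.387 -1.131 2.413
v -0.259 -0.399 -4.568
v 0.619 -1.011 -4.314
v 0.199 0.919 -2.972
v 0.806 -0.66 -4.658
v 0.749 -0.248 -4.982
v 0.461 0.129 -5.21
v 0.009 0.385 -5.292
v -0.505 0.461 -5.208
v -0.963 0.34 -4.977
v -1.259 0.05 -4.652
v -1.326 -0.343 -4.309
v -1.149 -0.749 -4.024
v -0.767 -1.075 -3.864
v -0.269 -1.246 -3.866
v 0.231 -1.223 -4.028
v -3.887 1.181 -0.808
v -3.557 0.779 -0.471
v -3.213 2.719 0.368
v -3.359 0.872 -0.706
v -3.303 1.048 -0.968
v -3.403 1.259 -1.188
v -3.633 1.45 -1.306
v -3.931 1.569 -1.29
v -4.217 1.583 -1.145
v -4.414 1.49 -0.91
v -4.471 1.314 -0.648
v -4.371 1.103 -0.428
v -4.141 0.912 -0.311
v -3.843 0.793 -0.326
f 2 4 1
f 5 2 1
f 1 4 3
f 3 5 1
f 2 8 4
f 6 2 5
f 6 8 2
f 4 8 3
f 7 5 3
f 3 8 7
f 7 6 5
f 8 6 7
f 10 9 13
f 10 13 11
f 11 13 14
f 11 14 12
f 13 9 15
f 13 15 14
f 14 15 16
f 14 16 12
f 15 9 17
f 15 17 16
f 16 17 18
f 16 18 12
f 17 9 19
f 17 19 18
f 18 19 20
f 18 20 12
f 19 9 21
f 19 21 20
f 20 21 22
f 20 22 12
f 21 9 23
f 21 23 22
f 22 23 24
f 22 24 12
f 23 9 25
f 23 25 24
f 24 25 26
f 24 26 12
f 25 9 27
f 25 27 26
f 26 27 28
f 26 28 12
f 27 9 29
f 27 29 28
f 28 29 30
f 28 30 12
f 29 9 31
f 29 31 30
f 30 31 32
f 30 32 12
f 31 9 33
f 31 33 32
f 32 33 34
f 32 34 12
f 33 9 10
f 33 10 34
f 34 10 11
f 34 11 12
f 36 38 35
f 39 36 35
f 35 38 37
f 37 39 35
f 36 42 38
f 40 36 39
f 40 42 36
f 38 42 37
f 41 39 37
f 37 42 41
f 41 40 39
f 42 40 41
f 44 43 46
f 44 46 45
f 46 43 47
f 46 47 45
f 47 43 48
f 47 48 45
f 48 43 49
f 48 49 45
f 49 43 50
f 49 50 45
f 50 43 51
f 50 51 45
f 51 43 52
f 51 52 45
f 52 43 53
f 52 53 45
f 53 43 54
f 53 54 45
f 54 43 55
f 54 55 45
f 55 43 56
f 55 56 45
f 56 43 57
f 56 57 45
f 57 43 44
f 57 44 45
f 59 58 61
f 59 61 60
f 61 58 62
f 61 62 60
f 62 58 63
f 62 63 60
f 63 58 64
f 63 64 60
f 64 58 65
f 64 65 60
f 65 58 66
f 65 66 60
f 66 58 67
f 66 67 60
f 67 58 68
f 67 68 60
f 68 58 69
f 68 69 60
f 69 58 70
f 69 70 60
f 70 58 71
f 70 71 60
f 71 58 59
f 71 59 60



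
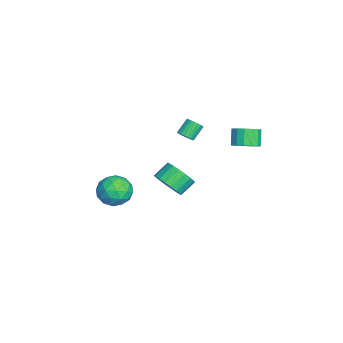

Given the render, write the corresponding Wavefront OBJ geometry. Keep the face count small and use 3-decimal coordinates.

v 0.236 3.889 2.391
v 0.847 4.193 2.826
v 0.196 4.215 3.725
v -0.416 3.911 3.289
v 0.646 4.528 2.673
v -0.005 4.55 3.571
v 0.335 4.691 2.444
v -0.316 4.713 3.342
v -0.002 4.64 2.2
v -0.653 4.661 3.099
v -0.276 4.387 2.008
v -0.927 4.409 2.906
v -0.413 4.001 1.918
v -1.064 4.023 2.817
v -0.376 3.585 1.955
v -1.027 3.607 2.854
v -0.175 3.25 2.109
v -0.826 3.272 3.007
v 0.136 3.087 2.338
v -0.515 3.109 3.236
v 0.473 3.139 2.581
v -0.178 3.16 3.48
v 0.747 3.391 2.774
v 0.096 3.413 3.672
v 0.884 3.777 2.863
v 0.233 3.799 3.762
v 0.19 0.615 3.045
v 0.586 0.597 3.381
v 0.006 1.107 4.092
v -0.39 1.125 3.755
v 0.624 0.783 3.278
v 0.043 1.293 3.989
v 0.586 0.94 3.134
v 0.005 1.45 3.845
v 0.48 1.041 2.975
v -0.101 1.551 3.686
v 0.324 1.068 2.828
v -0.257 1.579 3.539
v 0.145 1.017 2.718
v -0.436 1.528 3.429
v -0.027 0.897 2.665
v -0.607 1.407 3.376
v -0.16 0.727 2.678
v -0.741 1.237 3.388
v -0.234 0.538 2.753
v -0.814 1.049 3.464
v -0.233 0.363 2.88
v -0.814 0.873 3.59
v -0.16 0.231 3.034
v -0.741 0.741 3.745
v -0.026 0.165 3.191
v -0.607 0.675 3.901
v 0.145 0.177 3.322
v -0.435 0.688 4.033
v 0.325 0.265 3.405
v -0.256 0.775 4.116
v 0.48 0.414 3.426
v -0.1 0.924 4.137
v -3.866 -3.338 -3.89
v -3.078 -2.846 -4.545
v -2.542 -4.134 -2.895
v -1.754 -3.642 -3.55
v -2.387 -3.01 -2.85
v -3.205 -2.518 -3.465
v -2.415 -4.462 -3.975
v -3.233 -3.97 -4.59
v -2.182 -3.541 -4.597
v -2.164 -2.644 -3.902
v -3.456 -4.336 -3.538
v -3.438 -3.439 -2.843
v -3.588 -3.022 -4.305
v -2.032 -3.958 -3.135
v -2.404 -3.586 -2.724
v -1.941 -3.297 -3.109
v -3.663 -2.829 -3.67
v -3.2 -2.54 -4.055
v -2.793 -2.636 -3.059
v -2.42 -4.44 -3.385
v -1.957 -4.151 -3.77
v -3.679 -3.683 -4.331
v -3.216 -3.394 -4.716
v -2.827 -4.344 -4.381
v -2.598 -3.142 -4.72
v -1.82 -3.61 -4.135
v -2.209 -4.092 -4.385
v -2.689 -3.802 -4.747
v -2.588 -2.614 -4.311
v -1.81 -3.082 -3.727
v -2.182 -2.71 -3.315
v -2.663 -2.421 -3.677
v -2.061 -3.023 -4.342
v -3.81 -3.898 -3.713
v -3.032 -4.366 -3.129
v -2.957 -4.559 -3.763
v -3.438 -4.27 -4.125
v -3.8 -3.37 -3.305
v -3.022 -3.838 -2.72
v -2.931 -3.178 -2.693
v -3.411 -2.888 -3.055
v -3.559 -3.957 -3.098
v 1.039 -0.315 -0.369
v 1.421 -0.734 0.43
v 0.844 -0.004 1.089
v 0.461 0.415 0.289
v 1.71 -0.421 0.337
v 1.133 0.309 0.995
v 1.866 -0.087 0.104
v 1.289 0.643 0.762
v 1.859 0.201 -0.223
v 1.281 0.932 0.435
v 1.688 0.388 -0.579
v 1.111 1.118 0.079
v 1.39 0.435 -0.893
v 0.813 1.165 -0.235
v 1.021 0.333 -1.104
v 0.444 1.064 -0.445
v 0.656 0.104 -1.169
v 0.079 0.834 -0.51
v 0.367 -0.209 -1.075
v -0.21 0.521 -0.417
v 0.211 -0.543 -0.842
v -0.366 0.187 -0.184
v 0.219 -0.832 -0.515
v -0.359 -0.101 0.143
v 0.389 -1.018 -0.159
v -0.188 -0.288 0.499
v 0.687 -1.065 0.155
v 0.11 -0.335 0.813
v 1.056 -0.964 0.365
v 0.479 -0.233 1.024
f 2 1 5
f 2 5 3
f 3 5 6
f 3 6 4
f 5 1 7
f 5 7 6
f 6 7 8
f 6 8 4
f 7 1 9
f 7 9 8
f 8 9 10
f 8 10 4
f 9 1 11
f 9 11 10
f 10 11 12
f 10 12 4
f 11 1 13
f 11 13 12
f 12 13 14
f 12 14 4
f 13 1 15
f 13 15 14
f 14 15 16
f 14 16 4
f 15 1 17
f 15 17 16
f 16 17 18
f 16 18 4
f 17 1 19
f 17 19 18
f 18 19 20
f 18 20 4
f 19 1 21
f 19 21 20
f 20 21 22
f 20 22 4
f 21 1 23
f 21 23 22
f 22 23 24
f 22 24 4
f 23 1 25
f 23 25 24
f 24 25 26
f 24 26 4
f 25 1 2
f 25 2 26
f 26 2 3
f 26 3 4
f 28 27 31
f 28 31 29
f 29 31 32
f 29 32 30
f 31 27 33
f 31 33 32
f 32 33 34
f 32 34 30
f 33 27 35
f 33 35 34
f 34 35 36
f 34 36 30
f 35 27 37
f 35 37 36
f 36 37 38
f 36 38 30
f 37 27 39
f 37 39 38
f 38 39 40
f 38 40 30
f 39 27 41
f 39 41 40
f 40 41 42
f 40 42 30
f 41 27 43
f 41 43 42
f 42 43 44
f 42 44 30
f 43 27 45
f 43 45 44
f 44 45 46
f 44 46 30
f 45 27 47
f 45 47 46
f 46 47 48
f 46 48 30
f 47 27 49
f 47 49 48
f 48 49 50
f 48 50 30
f 49 27 51
f 49 51 50
f 50 51 52
f 50 52 30
f 51 27 53
f 51 53 52
f 52 53 54
f 52 54 30
f 53 27 55
f 53 55 54
f 54 55 56
f 54 56 30
f 55 27 57
f 55 57 56
f 56 57 58
f 56 58 30
f 57 27 28
f 57 28 58
f 58 28 29
f 58 29 30
f 59 96 75
f 96 70 99
f 75 99 64
f 96 99 75
f 59 75 71
f 75 64 76
f 71 76 60
f 75 76 71
f 59 71 80
f 71 60 81
f 80 81 66
f 71 81 80
f 59 80 92
f 80 66 95
f 92 95 69
f 80 95 92
f 59 92 96
f 92 69 100
f 96 100 70
f 92 100 96
f 60 76 87
f 76 64 90
f 87 90 68
f 76 90 87
f 64 99 77
f 99 70 98
f 77 98 63
f 99 98 77
f 70 100 97
f 100 69 93
f 97 93 61
f 100 93 97
f 69 95 94
f 95 66 82
f 94 82 65
f 95 82 94
f 66 81 86
f 81 60 83
f 86 83 67
f 81 83 86
f 62 88 74
f 88 68 89
f 74 89 63
f 88 89 74
f 62 74 72
f 74 63 73
f 72 73 61
f 74 73 72
f 62 72 79
f 72 61 78
f 79 78 65
f 72 78 79
f 62 79 84
f 79 65 85
f 84 85 67
f 79 85 84
f 62 84 88
f 84 67 91
f 88 91 68
f 84 91 88
f 63 89 77
f 89 68 90
f 77 90 64
f 89 90 77
f 61 73 97
f 73 63 98
f 97 98 70
f 73 98 97
f 65 78 94
f 78 61 93
f 94 93 69
f 78 93 94
f 67 85 86
f 85 65 82
f 86 82 66
f 85 82 86
f 68 91 87
f 91 67 83
f 87 83 60
f 91 83 87
f 102 101 105
f 102 105 103
f 103 105 106
f 103 106 104
f 105 101 107
f 105 107 106
f 106 107 108
f 106 108 104
f 107 101 109
f 107 109 108
f 108 109 110
f 108 110 104
f 109 101 111
f 109 111 110
f 110 111 112
f 110 112 104
f 111 101 113
f 111 113 112
f 112 113 114
f 112 114 104
f 113 101 115
f 113 115 114
f 114 115 116
f 114 116 104
f 115 101 117
f 115 117 116
f 116 117 118
f 116 118 104
f 117 101 119
f 117 119 118
f 118 119 120
f 118 120 104
f 119 101 121
f 119 121 120
f 120 121 122
f 120 122 104
f 121 101 123
f 121 123 122
f 122 123 124
f 122 124 104
f 123 101 125
f 123 125 124
f 124 125 126
f 124 126 104
f 125 101 127
f 125 127 126
f 126 127 128
f 126 128 104
f 127 101 129
f 127 129 128
f 128 129 130
f 128 130 104
f 129 101 102
f 129 102 130
f 130 102 103
f 130 103 104



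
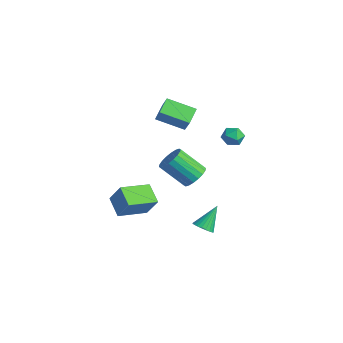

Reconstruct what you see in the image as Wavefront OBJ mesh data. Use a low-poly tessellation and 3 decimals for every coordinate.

v 2.856 -0.012 -4.385
v 3.478 -0.207 -4.102
v 2.584 1.132 -2.995
v 3.555 0.006 -4.262
v 3.526 0.216 -4.441
v 3.396 0.391 -4.611
v 3.182 0.505 -4.746
v 2.92 0.54 -4.827
v 2.647 0.492 -4.84
v 2.407 0.366 -4.784
v 2.235 0.183 -4.667
v 2.157 -0.029 -4.507
v 2.186 -0.239 -4.329
v 2.317 -0.415 -4.159
v 2.53 -0.529 -4.023
v 2.793 -0.564 -3.943
v 3.065 -0.515 -3.93
v 3.306 -0.39 -3.986
v -0.875 -3.745 -4.312
v -2.177 -3.598 -3.562
v -0.897 -1.732 -4.747
v -2.2 -1.584 -3.997
v -0.04 -3.436 -2.923
v -1.343 -3.288 -2.173
v -0.063 -1.422 -3.358
v -1.365 -1.275 -2.608
v 3.149 2.286 3
v 3.732 2.262 3.481
v 2.888 1.118 3.259
v 3.471 1.094 3.74
v 2.862 1.512 3.905
v 3.023 2.234 3.745
v 3.597 1.146 2.995
v 3.758 1.868 2.835
v 4.009 1.558 3.478
v 3.555 1.784 4.04
v 3.065 1.596 2.7
v 2.611 1.822 3.262
v 3.019 -0.678 0.485
v 3.551 -1.385 0.316
v 2.532 -2.488 1.726
v 2.001 -1.782 1.895
v 3.747 -1.193 0.608
v 2.728 -2.297 2.018
v 3.8 -0.9 0.876
v 2.781 -2.003 2.285
v 3.697 -0.562 1.066
v 2.678 -1.666 2.475
v 3.461 -0.248 1.141
v 2.442 -1.352 2.551
v 3.137 -0.019 1.086
v 2.118 -1.122 2.496
v 2.79 0.08 0.913
v 1.771 -1.024 2.322
v 2.488 0.028 0.654
v 1.469 -1.075 2.064
v 2.292 -0.163 0.362
v 1.273 -1.267 1.772
v 2.239 -0.457 0.095
v 1.22 -1.56 1.504
v 2.342 -0.794 -0.095
v 1.323 -1.898 1.314
v 2.578 -1.108 -0.171
v 1.559 -2.212 1.239
v 2.902 -1.338 -0.116
v 1.883 -2.441 1.294
v 3.249 -1.436 0.058
v 2.23 -2.54 1.467
v -0.658 -1.253 3.604
v -1.382 -0.354 4.133
v 0.502 0.101 2.892
v -0.221 1 3.422
v -0.019 -1.3 4.558
v -0.742 -0.401 5.088
v 1.142 0.054 3.847
v 0.418 0.953 4.376
f 2 1 4
f 2 4 3
f 4 1 5
f 4 5 3
f 5 1 6
f 5 6 3
f 6 1 7
f 6 7 3
f 7 1 8
f 7 8 3
f 8 1 9
f 8 9 3
f 9 1 10
f 9 10 3
f 10 1 11
f 10 11 3
f 11 1 12
f 11 12 3
f 12 1 13
f 12 13 3
f 13 1 14
f 13 14 3
f 14 1 15
f 14 15 3
f 15 1 16
f 15 16 3
f 16 1 17
f 16 17 3
f 17 1 18
f 17 18 3
f 18 1 2
f 18 2 3
f 20 22 19
f 23 20 19
f 19 22 21
f 21 23 19
f 20 26 22
f 24 20 23
f 24 26 20
f 22 26 21
f 25 23 21
f 21 26 25
f 25 24 23
f 26 24 25
f 27 38 32
f 27 32 28
f 27 28 34
f 27 34 37
f 27 37 38
f 28 32 36
f 32 38 31
f 38 37 29
f 37 34 33
f 34 28 35
f 30 36 31
f 30 31 29
f 30 29 33
f 30 33 35
f 30 35 36
f 31 36 32
f 29 31 38
f 33 29 37
f 35 33 34
f 36 35 28
f 40 39 43
f 40 43 41
f 41 43 44
f 41 44 42
f 43 39 45
f 43 45 44
f 44 45 46
f 44 46 42
f 45 39 47
f 45 47 46
f 46 47 48
f 46 48 42
f 47 39 49
f 47 49 48
f 48 49 50
f 48 50 42
f 49 39 51
f 49 51 50
f 50 51 52
f 50 52 42
f 51 39 53
f 51 53 52
f 52 53 54
f 52 54 42
f 53 39 55
f 53 55 54
f 54 55 56
f 54 56 42
f 55 39 57
f 55 57 56
f 56 57 58
f 56 58 42
f 57 39 59
f 57 59 58
f 58 59 60
f 58 60 42
f 59 39 61
f 59 61 60
f 60 61 62
f 60 62 42
f 61 39 63
f 61 63 62
f 62 63 64
f 62 64 42
f 63 39 65
f 63 65 64
f 64 65 66
f 64 66 42
f 65 39 67
f 65 67 66
f 66 67 68
f 66 68 42
f 67 39 40
f 67 40 68
f 68 40 41
f 68 41 42
f 70 72 69
f 73 70 69
f 69 72 71
f 71 73 69
f 70 76 72
f 74 70 73
f 74 76 70
f 72 76 71
f 75 73 71
f 71 76 75
f 75 74 73
f 76 74 75



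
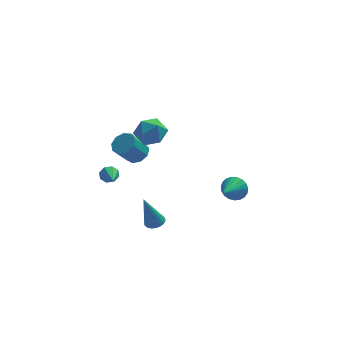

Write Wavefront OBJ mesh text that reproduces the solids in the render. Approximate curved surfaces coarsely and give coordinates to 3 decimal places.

v -3.313 4.659 -2.933
v -3.049 4.524 -3.42
v -3.127 3.341 -2.467
v -2.774 4.671 -3.115
v -2.814 4.811 -2.704
v -3.147 4.861 -2.427
v -3.578 4.793 -2.446
v -3.853 4.647 -2.75
v -3.813 4.507 -3.162
v -3.48 4.456 -3.439
v 3.505 4.379 -4.167
v 3.942 4.471 -3.503
v 2.795 3.041 -3.513
v 3.67 4.65 -3.432
v 3.37 4.782 -3.489
v 3.093 4.844 -3.662
v 2.888 4.826 -3.923
v 2.789 4.73 -4.226
v 2.814 4.574 -4.519
v 2.959 4.384 -4.751
v 3.198 4.194 -4.881
v 3.49 4.035 -4.889
v 3.785 3.936 -4.771
v 4.031 3.913 -4.549
v 4.187 3.971 -4.26
v 4.225 4.1 -3.956
v 4.138 4.277 -3.688
v -2.087 0.834 3.093
v -1.613 1.641 3.293
v -0.747 0.059 3.047
v -0.273 0.866 3.247
v -0.828 0.459 3.913
v -1.656 0.938 3.941
v -0.704 0.762 2.399
v -1.532 1.241 2.427
v -0.759 1.596 2.865
v -0.835 1.409 3.8
v -1.525 0.291 2.54
v -1.601 0.104 3.475
v -1.823 3.099 -0.057
v -1.372 3.483 0.403
v -2.107 2.985 1.537
v -2.557 2.601 1.077
v -1.774 3.772 0.27
v -2.509 3.274 1.404
v -2.199 3.746 -0.017
v -2.934 3.249 1.117
v -2.448 3.418 -0.322
v -3.182 2.92 0.812
v -2.404 2.94 -0.503
v -3.139 2.442 0.631
v -2.088 2.536 -0.476
v -2.823 2.038 0.658
v -1.648 2.396 -0.252
v -2.383 1.898 0.882
v -1.29 2.585 0.063
v -2.024 2.087 1.197
v -1.181 3.014 0.322
v -1.915 2.516 1.456
v -1.042 -0.298 -3.056
v -0.491 -0.409 -2.911
v -1.618 -0.562 -1.064
v -0.507 -0.153 -2.882
v -0.63 0.074 -2.887
v -0.833 0.228 -2.925
v -1.078 0.278 -2.99
v -1.316 0.213 -3.067
v -1.499 0.048 -3.142
v -1.592 -0.186 -3.2
v -1.576 -0.442 -3.23
v -1.454 -0.669 -3.224
v -1.25 -0.823 -3.186
v -1.005 -0.873 -3.122
v -0.767 -0.808 -3.044
v -0.584 -0.643 -2.969
f 2 1 4
f 2 4 3
f 4 1 5
f 4 5 3
f 5 1 6
f 5 6 3
f 6 1 7
f 6 7 3
f 7 1 8
f 7 8 3
f 8 1 9
f 8 9 3
f 9 1 10
f 9 10 3
f 10 1 2
f 10 2 3
f 12 11 14
f 12 14 13
f 14 11 15
f 14 15 13
f 15 11 16
f 15 16 13
f 16 11 17
f 16 17 13
f 17 11 18
f 17 18 13
f 18 11 19
f 18 19 13
f 19 11 20
f 19 20 13
f 20 11 21
f 20 21 13
f 21 11 22
f 21 22 13
f 22 11 23
f 22 23 13
f 23 11 24
f 23 24 13
f 24 11 25
f 24 25 13
f 25 11 26
f 25 26 13
f 26 11 27
f 26 27 13
f 27 11 12
f 27 12 13
f 28 39 33
f 28 33 29
f 28 29 35
f 28 35 38
f 28 38 39
f 29 33 37
f 33 39 32
f 39 38 30
f 38 35 34
f 35 29 36
f 31 37 32
f 31 32 30
f 31 30 34
f 31 34 36
f 31 36 37
f 32 37 33
f 30 32 39
f 34 30 38
f 36 34 35
f 37 36 29
f 41 40 44
f 41 44 42
f 42 44 45
f 42 45 43
f 44 40 46
f 44 46 45
f 45 46 47
f 45 47 43
f 46 40 48
f 46 48 47
f 47 48 49
f 47 49 43
f 48 40 50
f 48 50 49
f 49 50 51
f 49 51 43
f 50 40 52
f 50 52 51
f 51 52 53
f 51 53 43
f 52 40 54
f 52 54 53
f 53 54 55
f 53 55 43
f 54 40 56
f 54 56 55
f 55 56 57
f 55 57 43
f 56 40 58
f 56 58 57
f 57 58 59
f 57 59 43
f 58 40 41
f 58 41 59
f 59 41 42
f 59 42 43
f 61 60 63
f 61 63 62
f 63 60 64
f 63 64 62
f 64 60 65
f 64 65 62
f 65 60 66
f 65 66 62
f 66 60 67
f 66 67 62
f 67 60 68
f 67 68 62
f 68 60 69
f 68 69 62
f 69 60 70
f 69 70 62
f 70 60 71
f 70 71 62
f 71 60 72
f 71 72 62
f 72 60 73
f 72 73 62
f 73 60 74
f 73 74 62
f 74 60 75
f 74 75 62
f 75 60 61
f 75 61 62



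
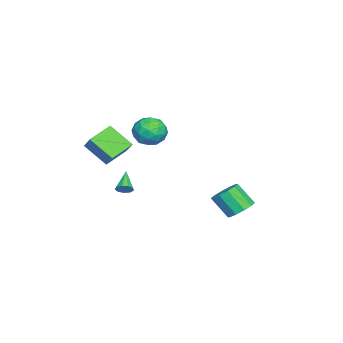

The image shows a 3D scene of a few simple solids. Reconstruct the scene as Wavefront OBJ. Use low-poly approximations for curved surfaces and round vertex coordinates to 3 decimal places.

v 2.48 -3.638 0.175
v 2.113 -5.12 1.421
v 1.099 -2.767 0.804
v 0.732 -4.248 2.05
v 3.328 -3.012 1.17
v 2.961 -4.493 2.416
v 1.947 -2.14 1.799
v 1.58 -3.622 3.045
v -2.255 -3.867 -4.297
v -1.889 -3.935 -3.814
v -3.565 -4.113 -3.343
v -1.996 -3.534 -3.857
v -2.224 -3.289 -4.106
v -2.466 -3.314 -4.445
v -2.609 -3.598 -4.715
v -2.587 -4.008 -4.789
v -2.409 -4.352 -4.634
v -2.159 -4.469 -4.321
v -1.954 -4.304 -3.997
v -2.817 -1.167 0.819
v -1.724 -1.615 1.02
v -3.536 -2.965 0.72
v -2.443 -3.413 0.921
v -3.022 -2.831 1.794
v -2.578 -1.719 1.855
v -2.682 -2.861 -0.115
v -2.238 -1.749 -0.054
v -1.641 -2.662 0.443
v -1.85 -2.643 1.623
v -3.41 -1.937 0.117
v -3.619 -1.918 1.297
v -2.207 -1.233 0.928
v -3.053 -3.347 0.812
v -3.393 -3.005 1.325
v -2.75 -3.268 1.443
v -2.709 -1.294 1.419
v -2.067 -1.558 1.538
v -2.83 -2.272 1.992
v -3.193 -3.022 0.202
v -2.551 -3.286 0.321
v -2.51 -1.312 0.297
v -1.867 -1.575 0.415
v -2.43 -2.308 -0.252
v -1.516 -2.112 0.708
v -1.938 -3.169 0.649
v -2.079 -2.844 0.04
v -1.818 -2.191 0.076
v -1.639 -2.101 1.401
v -2.062 -3.158 1.343
v -2.402 -2.815 1.856
v -2.141 -2.162 1.892
v -1.59 -2.716 1.062
v -3.198 -1.422 0.397
v -3.621 -2.479 0.339
v -3.119 -2.418 -0.152
v -2.858 -1.765 -0.116
v -3.322 -1.411 1.091
v -3.744 -2.468 1.032
v -3.442 -2.389 1.664
v -3.181 -1.736 1.7
v -3.67 -1.864 0.678
v 1.069 4.375 -3.437
v 2.048 4.269 -3.338
v 1.79 3.159 -1.983
v 0.811 3.265 -2.083
v 1.872 4.738 -2.987
v 1.614 3.629 -1.632
v 1.39 5.069 -2.808
v 1.131 3.959 -1.453
v 0.784 5.134 -2.87
v 0.526 4.025 -1.515
v 0.288 4.91 -3.148
v 0.03 3.8 -1.794
v 0.09 4.481 -3.537
v -0.168 3.371 -2.182
v 0.266 4.011 -3.888
v 0.008 2.902 -2.533
v 0.749 3.681 -4.067
v 0.49 2.571 -2.712
v 1.354 3.615 -4.005
v 1.096 2.506 -2.65
v 1.85 3.84 -3.726
v 1.592 2.73 -2.372
f 2 4 1
f 5 2 1
f 1 4 3
f 3 5 1
f 2 8 4
f 6 2 5
f 6 8 2
f 4 8 3
f 7 5 3
f 3 8 7
f 7 6 5
f 8 6 7
f 10 9 12
f 10 12 11
f 12 9 13
f 12 13 11
f 13 9 14
f 13 14 11
f 14 9 15
f 14 15 11
f 15 9 16
f 15 16 11
f 16 9 17
f 16 17 11
f 17 9 18
f 17 18 11
f 18 9 19
f 18 19 11
f 19 9 10
f 19 10 11
f 20 57 36
f 57 31 60
f 36 60 25
f 57 60 36
f 20 36 32
f 36 25 37
f 32 37 21
f 36 37 32
f 20 32 41
f 32 21 42
f 41 42 27
f 32 42 41
f 20 41 53
f 41 27 56
f 53 56 30
f 41 56 53
f 20 53 57
f 53 30 61
f 57 61 31
f 53 61 57
f 21 37 48
f 37 25 51
f 48 51 29
f 37 51 48
f 25 60 38
f 60 31 59
f 38 59 24
f 60 59 38
f 31 61 58
f 61 30 54
f 58 54 22
f 61 54 58
f 30 56 55
f 56 27 43
f 55 43 26
f 56 43 55
f 27 42 47
f 42 21 44
f 47 44 28
f 42 44 47
f 23 49 35
f 49 29 50
f 35 50 24
f 49 50 35
f 23 35 33
f 35 24 34
f 33 34 22
f 35 34 33
f 23 33 40
f 33 22 39
f 40 39 26
f 33 39 40
f 23 40 45
f 40 26 46
f 45 46 28
f 40 46 45
f 23 45 49
f 45 28 52
f 49 52 29
f 45 52 49
f 24 50 38
f 50 29 51
f 38 51 25
f 50 51 38
f 22 34 58
f 34 24 59
f 58 59 31
f 34 59 58
f 26 39 55
f 39 22 54
f 55 54 30
f 39 54 55
f 28 46 47
f 46 26 43
f 47 43 27
f 46 43 47
f 29 52 48
f 52 28 44
f 48 44 21
f 52 44 48
f 63 62 66
f 63 66 64
f 64 66 67
f 64 67 65
f 66 62 68
f 66 68 67
f 67 68 69
f 67 69 65
f 68 62 70
f 68 70 69
f 69 70 71
f 69 71 65
f 70 62 72
f 70 72 71
f 71 72 73
f 71 73 65
f 72 62 74
f 72 74 73
f 73 74 75
f 73 75 65
f 74 62 76
f 74 76 75
f 75 76 77
f 75 77 65
f 76 62 78
f 76 78 77
f 77 78 79
f 77 79 65
f 78 62 80
f 78 80 79
f 79 80 81
f 79 81 65
f 80 62 82
f 80 82 81
f 81 82 83
f 81 83 65
f 82 62 63
f 82 63 83
f 83 63 64
f 83 64 65



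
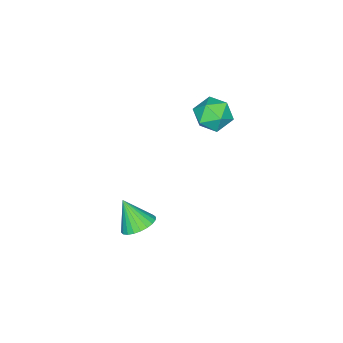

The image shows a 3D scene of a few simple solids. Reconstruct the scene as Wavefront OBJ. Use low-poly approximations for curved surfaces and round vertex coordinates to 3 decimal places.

v 3.701 -0.267 -4.28
v 4.304 0.291 -3.912
v 3.679 -1.153 -2.9
v 4.003 0.444 -3.818
v 3.656 0.49 -3.795
v 3.315 0.42 -3.845
v 3.033 0.246 -3.962
v 2.853 -0.007 -4.127
v 2.802 -0.299 -4.315
v 2.888 -0.586 -4.498
v 3.098 -0.824 -4.648
v 3.399 -0.978 -4.742
v 3.747 -1.024 -4.765
v 4.087 -0.954 -4.715
v 4.369 -0.779 -4.598
v 4.549 -0.527 -4.433
v 4.6 -0.235 -4.245
v 4.514 0.052 -4.062
v -0.395 1.825 2.754
v 0.525 2.1 2.413
v -0.465 0.64 1.607
v 0.455 0.915 1.266
v 0.362 0.475 2.181
v 0.405 1.207 2.89
v -0.345 1.533 1.13
v -0.302 2.265 1.839
v 0.557 1.92 1.409
v 0.993 1.266 2.059
v -0.933 1.474 1.961
v -0.497 0.82 2.611
f 2 1 4
f 2 4 3
f 4 1 5
f 4 5 3
f 5 1 6
f 5 6 3
f 6 1 7
f 6 7 3
f 7 1 8
f 7 8 3
f 8 1 9
f 8 9 3
f 9 1 10
f 9 10 3
f 10 1 11
f 10 11 3
f 11 1 12
f 11 12 3
f 12 1 13
f 12 13 3
f 13 1 14
f 13 14 3
f 14 1 15
f 14 15 3
f 15 1 16
f 15 16 3
f 16 1 17
f 16 17 3
f 17 1 18
f 17 18 3
f 18 1 2
f 18 2 3
f 19 30 24
f 19 24 20
f 19 20 26
f 19 26 29
f 19 29 30
f 20 24 28
f 24 30 23
f 30 29 21
f 29 26 25
f 26 20 27
f 22 28 23
f 22 23 21
f 22 21 25
f 22 25 27
f 22 27 28
f 23 28 24
f 21 23 30
f 25 21 29
f 27 25 26
f 28 27 20



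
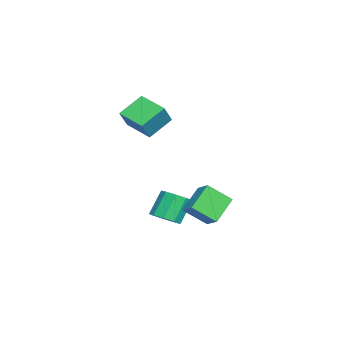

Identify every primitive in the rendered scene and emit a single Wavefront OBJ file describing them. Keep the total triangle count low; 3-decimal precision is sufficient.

v -1.268 2.774 -1.13
v -0.419 3.488 -0.473
v -1.566 4.197 -2.291
v -0.717 4.911 -1.633
v 0.217 2.109 -2.327
v 1.066 2.823 -1.669
v -0.081 3.532 -3.487
v 0.768 4.246 -2.83
v -2.385 -2.162 4.142
v -3.523 -1.057 5.224
v -3.362 -1.915 2.861
v -4.5 -0.809 3.943
v -1.32 -0.571 3.637
v -2.458 0.535 4.719
v -2.297 -0.323 2.356
v -3.435 0.782 3.438
v -1.659 0.717 -4.065
v -1.023 0.164 -3.491
v -1.964 0.711 -1.921
v -2.601 1.263 -2.495
v -0.774 0.811 -3.567
v -1.715 1.358 -1.997
v -0.94 1.414 -3.876
v -1.881 1.961 -2.307
v -1.442 1.691 -4.274
v -2.383 2.238 -2.704
v -2.046 1.512 -4.574
v -2.987 2.058 -3.004
v -2.469 0.96 -4.635
v -3.41 1.507 -3.066
v -2.513 0.295 -4.43
v -3.455 0.842 -2.86
v -2.158 -0.173 -4.054
v -3.099 0.374 -2.484
v -1.569 -0.225 -3.683
v -2.511 0.322 -2.113
f 2 4 1
f 5 2 1
f 1 4 3
f 3 5 1
f 2 8 4
f 6 2 5
f 6 8 2
f 4 8 3
f 7 5 3
f 3 8 7
f 7 6 5
f 8 6 7
f 10 12 9
f 13 10 9
f 9 12 11
f 11 13 9
f 10 16 12
f 14 10 13
f 14 16 10
f 12 16 11
f 15 13 11
f 11 16 15
f 15 14 13
f 16 14 15
f 18 17 21
f 18 21 19
f 19 21 22
f 19 22 20
f 21 17 23
f 21 23 22
f 22 23 24
f 22 24 20
f 23 17 25
f 23 25 24
f 24 25 26
f 24 26 20
f 25 17 27
f 25 27 26
f 26 27 28
f 26 28 20
f 27 17 29
f 27 29 28
f 28 29 30
f 28 30 20
f 29 17 31
f 29 31 30
f 30 31 32
f 30 32 20
f 31 17 33
f 31 33 32
f 32 33 34
f 32 34 20
f 33 17 35
f 33 35 34
f 34 35 36
f 34 36 20
f 35 17 18
f 35 18 36
f 36 18 19
f 36 19 20



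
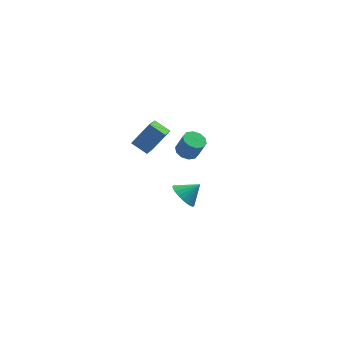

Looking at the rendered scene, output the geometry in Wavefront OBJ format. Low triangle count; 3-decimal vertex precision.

v 1.138 2.852 0.026
v 1.532 3.407 0.022
v 1.916 3.142 1.15
v 1.522 2.588 1.154
v 1.156 3.515 0.176
v 1.54 3.251 1.303
v 0.773 3.371 0.272
v 1.157 3.106 1.4
v 0.53 3.028 0.275
v 0.914 2.764 1.402
v 0.519 2.618 0.182
v 0.903 2.354 1.31
v 0.744 2.298 0.03
v 1.128 2.033 1.158
v 1.12 2.189 -0.123
v 1.504 1.925 1.004
v 1.503 2.334 -0.22
v 1.887 2.069 0.908
v 1.746 2.676 -0.222
v 2.13 2.412 0.905
v 1.757 3.086 -0.13
v 2.141 2.822 0.998
v -0.098 -3.552 1.981
v 0.418 -3.628 1.348
v 0.778 -3.408 2.679
v 0.366 -3.313 1.349
v 0.243 -3.033 1.445
v 0.068 -2.833 1.623
v -0.132 -2.742 1.856
v -0.327 -2.775 2.107
v -0.487 -2.925 2.34
v -0.588 -3.171 2.517
v -0.615 -3.476 2.613
v -0.563 -3.791 2.613
v -0.44 -4.07 2.517
v -0.265 -4.271 2.339
v -0.065 -4.362 2.106
v 0.13 -4.329 1.854
v 0.29 -4.179 1.622
v 0.391 -3.932 1.444
v -1.184 1.741 1.04
v -1.945 2.316 1.547
v -0.647 3.429 -0.068
v -1.408 4.004 0.438
v -0.152 2.136 2.142
v -0.913 2.711 2.648
v 0.385 3.824 1.033
v -0.376 4.399 1.54
f 2 1 5
f 2 5 3
f 3 5 6
f 3 6 4
f 5 1 7
f 5 7 6
f 6 7 8
f 6 8 4
f 7 1 9
f 7 9 8
f 8 9 10
f 8 10 4
f 9 1 11
f 9 11 10
f 10 11 12
f 10 12 4
f 11 1 13
f 11 13 12
f 12 13 14
f 12 14 4
f 13 1 15
f 13 15 14
f 14 15 16
f 14 16 4
f 15 1 17
f 15 17 16
f 16 17 18
f 16 18 4
f 17 1 19
f 17 19 18
f 18 19 20
f 18 20 4
f 19 1 21
f 19 21 20
f 20 21 22
f 20 22 4
f 21 1 2
f 21 2 22
f 22 2 3
f 22 3 4
f 24 23 26
f 24 26 25
f 26 23 27
f 26 27 25
f 27 23 28
f 27 28 25
f 28 23 29
f 28 29 25
f 29 23 30
f 29 30 25
f 30 23 31
f 30 31 25
f 31 23 32
f 31 32 25
f 32 23 33
f 32 33 25
f 33 23 34
f 33 34 25
f 34 23 35
f 34 35 25
f 35 23 36
f 35 36 25
f 36 23 37
f 36 37 25
f 37 23 38
f 37 38 25
f 38 23 39
f 38 39 25
f 39 23 40
f 39 40 25
f 40 23 24
f 40 24 25
f 42 44 41
f 45 42 41
f 41 44 43
f 43 45 41
f 42 48 44
f 46 42 45
f 46 48 42
f 44 48 43
f 47 45 43
f 43 48 47
f 47 46 45
f 48 46 47



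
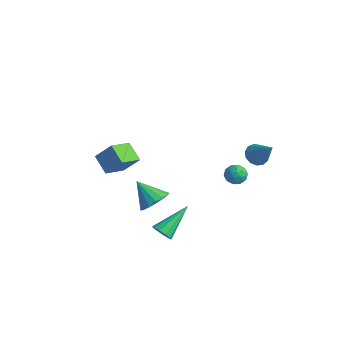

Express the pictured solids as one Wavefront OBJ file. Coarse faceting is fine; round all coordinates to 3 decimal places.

v -3.702 -1.304 0.992
v -3.52 -2.731 1.595
v -4.813 -1.144 1.704
v -4.631 -2.572 2.307
v -2.929 -0.748 2.073
v -2.747 -2.176 2.676
v -4.04 -0.589 2.785
v -3.858 -2.016 3.388
v 0.481 -2.574 1.578
v 0.972 -2.05 2.199
v -0.681 -2.866 2.742
v 0.67 -1.733 1.977
v 0.316 -1.641 1.647
v 0.007 -1.799 1.299
v -0.176 -2.165 1.026
v -0.182 -2.641 0.9
v -0.011 -3.098 0.956
v 0.291 -3.416 1.179
v 0.645 -3.508 1.508
v 0.954 -3.349 1.856
v 1.137 -2.984 2.13
v 1.143 -2.508 2.255
v 3.323 -4.522 1.889
v 3.525 -4.842 2.405
v 3.277 -2.678 3.051
v 3.844 -4.711 2.21
v 3.963 -4.508 1.893
v 3.839 -4.31 1.574
v 3.517 -4.193 1.375
v 3.122 -4.201 1.373
v 2.803 -4.332 1.567
v 2.684 -4.536 1.885
v 2.808 -4.734 2.204
v 3.13 -4.851 2.402
v 1.909 3.564 3.16
v 2.453 3.54 2.66
v 3.191 3.476 4.56
v 2.389 3.944 2.744
v 2.172 4.226 2.961
v 1.872 4.299 3.241
v 1.583 4.138 3.495
v 1.398 3.796 3.643
v 1.375 3.379 3.638
v 1.521 3.022 3.481
v 1.791 2.837 3.223
v 2.098 2.882 2.944
v 2.345 3.145 2.734
v 2.365 1.472 2.708
v 2.986 1.719 2.85
v 2.454 0.761 3.55
v 3.075 1.008 3.692
v 2.521 1.394 3.799
v 2.466 1.833 3.279
v 2.974 0.647 3.121
v 2.919 1.086 2.601
v 3.362 1.209 3.106
v 3.082 1.671 3.525
v 2.358 0.809 2.875
v 2.078 1.271 3.294
v 2.667 1.658 2.705
v 2.773 0.822 3.695
v 2.447 1.049 3.758
v 2.812 1.194 3.842
v 2.362 1.725 2.957
v 2.727 1.87 3.041
v 2.454 1.679 3.599
v 2.713 0.61 3.359
v 3.078 0.755 3.443
v 2.628 1.286 2.558
v 2.993 1.431 2.642
v 2.986 0.801 2.801
v 3.254 1.504 2.939
v 3.306 1.086 3.434
v 3.247 0.873 3.098
v 3.214 1.132 2.792
v 3.089 1.775 3.185
v 3.142 1.357 3.68
v 2.816 1.584 3.743
v 2.784 1.842 3.437
v 3.311 1.475 3.335
v 2.298 1.123 2.72
v 2.351 0.705 3.215
v 2.656 0.638 2.963
v 2.624 0.896 2.657
v 2.134 1.394 2.966
v 2.186 0.976 3.461
v 2.226 1.348 3.608
v 2.193 1.607 3.302
v 2.129 1.005 3.065
f 2 4 1
f 5 2 1
f 1 4 3
f 3 5 1
f 2 8 4
f 6 2 5
f 6 8 2
f 4 8 3
f 7 5 3
f 3 8 7
f 7 6 5
f 8 6 7
f 10 9 12
f 10 12 11
f 12 9 13
f 12 13 11
f 13 9 14
f 13 14 11
f 14 9 15
f 14 15 11
f 15 9 16
f 15 16 11
f 16 9 17
f 16 17 11
f 17 9 18
f 17 18 11
f 18 9 19
f 18 19 11
f 19 9 20
f 19 20 11
f 20 9 21
f 20 21 11
f 21 9 22
f 21 22 11
f 22 9 10
f 22 10 11
f 24 23 26
f 24 26 25
f 26 23 27
f 26 27 25
f 27 23 28
f 27 28 25
f 28 23 29
f 28 29 25
f 29 23 30
f 29 30 25
f 30 23 31
f 30 31 25
f 31 23 32
f 31 32 25
f 32 23 33
f 32 33 25
f 33 23 34
f 33 34 25
f 34 23 24
f 34 24 25
f 36 35 38
f 36 38 37
f 38 35 39
f 38 39 37
f 39 35 40
f 39 40 37
f 40 35 41
f 40 41 37
f 41 35 42
f 41 42 37
f 42 35 43
f 42 43 37
f 43 35 44
f 43 44 37
f 44 35 45
f 44 45 37
f 45 35 46
f 45 46 37
f 46 35 47
f 46 47 37
f 47 35 36
f 47 36 37
f 48 85 64
f 85 59 88
f 64 88 53
f 85 88 64
f 48 64 60
f 64 53 65
f 60 65 49
f 64 65 60
f 48 60 69
f 60 49 70
f 69 70 55
f 60 70 69
f 48 69 81
f 69 55 84
f 81 84 58
f 69 84 81
f 48 81 85
f 81 58 89
f 85 89 59
f 81 89 85
f 49 65 76
f 65 53 79
f 76 79 57
f 65 79 76
f 53 88 66
f 88 59 87
f 66 87 52
f 88 87 66
f 59 89 86
f 89 58 82
f 86 82 50
f 89 82 86
f 58 84 83
f 84 55 71
f 83 71 54
f 84 71 83
f 55 70 75
f 70 49 72
f 75 72 56
f 70 72 75
f 51 77 63
f 77 57 78
f 63 78 52
f 77 78 63
f 51 63 61
f 63 52 62
f 61 62 50
f 63 62 61
f 51 61 68
f 61 50 67
f 68 67 54
f 61 67 68
f 51 68 73
f 68 54 74
f 73 74 56
f 68 74 73
f 51 73 77
f 73 56 80
f 77 80 57
f 73 80 77
f 52 78 66
f 78 57 79
f 66 79 53
f 78 79 66
f 50 62 86
f 62 52 87
f 86 87 59
f 62 87 86
f 54 67 83
f 67 50 82
f 83 82 58
f 67 82 83
f 56 74 75
f 74 54 71
f 75 71 55
f 74 71 75
f 57 80 76
f 80 56 72
f 76 72 49
f 80 72 76



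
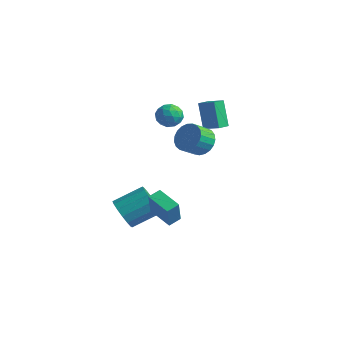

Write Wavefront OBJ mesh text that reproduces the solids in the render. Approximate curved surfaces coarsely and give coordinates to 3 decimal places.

v -1.396 3.146 2.292
v -0.65 3.61 2.2
v -0.65 1.93 2.22
v 0.096 2.394 2.128
v -0.337 2.402 2.897
v -0.799 3.154 2.942
v -0.501 2.386 1.478
v -0.963 3.138 1.523
v -0.097 3.14 1.697
v 0.004 3.15 2.574
v -1.304 2.39 1.846
v -1.203 2.4 2.723
v -1.089 3.485 2.253
v -0.211 2.055 2.167
v -0.466 2.06 2.62
v -0.027 2.333 2.566
v -1.176 3.217 2.689
v -0.738 3.489 2.635
v -0.553 2.78 3.044
v -0.562 2.051 1.785
v -0.124 2.323 1.731
v -1.273 3.207 1.854
v -0.834 3.48 1.8
v -0.747 2.76 1.376
v -0.325 3.481 1.903
v 0.114 2.766 1.86
v -0.238 2.762 1.478
v -0.509 3.204 1.505
v -0.266 3.487 2.419
v 0.173 2.772 2.376
v -0.081 2.777 2.828
v -0.353 3.219 2.855
v 0.06 3.211 2.123
v -1.473 2.768 2.044
v -1.034 2.053 2.001
v -0.947 2.321 1.565
v -1.219 2.763 1.592
v -1.414 2.774 2.56
v -0.975 2.059 2.517
v -0.791 2.336 2.915
v -1.062 2.778 2.942
v -1.36 2.329 2.297
v 2.288 -2.327 -2.025
v 2.604 -2.865 -0.432
v 2.461 -1.558 -1.799
v 2.777 -2.096 -0.207
v 3.843 -2.564 -2.413
v 4.159 -3.102 -0.821
v 4.016 -1.795 -2.188
v 4.332 -2.333 -0.595
v 1.8 2.855 2.013
v 1.075 3.283 3.66
v 1.82 3.69 1.805
v 1.095 4.118 3.452
v 2.885 2.942 2.468
v 2.16 3.37 4.115
v 2.905 3.777 2.26
v 2.18 4.205 3.907
v 3.966 0.067 3.157
v 4.839 -0.287 2.972
v 4.607 -1.24 3.698
v 3.734 -0.887 3.883
v 4.908 -0.06 3.293
v 4.676 -1.013 4.018
v 4.814 0.189 3.59
v 4.582 -0.764 4.316
v 4.574 0.417 3.813
v 4.341 -0.536 4.538
v 4.228 0.585 3.922
v 3.995 -0.369 4.647
v 3.837 0.662 3.899
v 3.605 -0.291 4.624
v 3.469 0.637 3.748
v 3.236 -0.316 4.473
v 3.186 0.513 3.494
v 2.954 -0.44 4.219
v 3.038 0.312 3.183
v 2.806 -0.641 3.908
v 3.051 0.068 2.867
v 2.819 -0.885 3.592
v 3.222 -0.175 2.601
v 2.99 -1.129 3.326
v 3.522 -0.378 2.431
v 3.29 -1.331 3.157
v 3.899 -0.503 2.387
v 3.666 -1.456 3.113
v 4.287 -0.53 2.477
v 4.054 -1.483 3.202
v 4.619 -0.453 2.683
v 4.387 -1.406 3.409
v -0.398 -1.685 -3.854
v 0.255 -2.402 -3.379
v 1.232 -0.912 -2.471
v 0.578 -0.195 -2.946
v 0.507 -2.274 -3.861
v 1.484 -0.783 -2.954
v 0.517 -1.988 -4.342
v 1.493 -0.497 -3.434
v 0.281 -1.621 -4.691
v 1.258 -0.13 -3.783
v -0.137 -1.271 -4.816
v 0.84 0.22 -3.908
v -0.624 -1.032 -4.684
v 0.352 0.459 -3.776
v -1.052 -0.968 -4.329
v -0.075 0.522 -3.421
v -1.304 -1.097 -3.846
v -0.327 0.394 -2.939
v -1.313 -1.383 -3.366
v -0.337 0.108 -2.458
v -1.078 -1.75 -3.017
v -0.101 -0.259 -2.109
v -0.66 -2.1 -2.892
v 0.317 -0.609 -1.984
v -0.172 -2.339 -3.024
v 0.804 -0.848 -2.116
f 1 38 17
f 38 12 41
f 17 41 6
f 38 41 17
f 1 17 13
f 17 6 18
f 13 18 2
f 17 18 13
f 1 13 22
f 13 2 23
f 22 23 8
f 13 23 22
f 1 22 34
f 22 8 37
f 34 37 11
f 22 37 34
f 1 34 38
f 34 11 42
f 38 42 12
f 34 42 38
f 2 18 29
f 18 6 32
f 29 32 10
f 18 32 29
f 6 41 19
f 41 12 40
f 19 40 5
f 41 40 19
f 12 42 39
f 42 11 35
f 39 35 3
f 42 35 39
f 11 37 36
f 37 8 24
f 36 24 7
f 37 24 36
f 8 23 28
f 23 2 25
f 28 25 9
f 23 25 28
f 4 30 16
f 30 10 31
f 16 31 5
f 30 31 16
f 4 16 14
f 16 5 15
f 14 15 3
f 16 15 14
f 4 14 21
f 14 3 20
f 21 20 7
f 14 20 21
f 4 21 26
f 21 7 27
f 26 27 9
f 21 27 26
f 4 26 30
f 26 9 33
f 30 33 10
f 26 33 30
f 5 31 19
f 31 10 32
f 19 32 6
f 31 32 19
f 3 15 39
f 15 5 40
f 39 40 12
f 15 40 39
f 7 20 36
f 20 3 35
f 36 35 11
f 20 35 36
f 9 27 28
f 27 7 24
f 28 24 8
f 27 24 28
f 10 33 29
f 33 9 25
f 29 25 2
f 33 25 29
f 44 46 43
f 47 44 43
f 43 46 45
f 45 47 43
f 44 50 46
f 48 44 47
f 48 50 44
f 46 50 45
f 49 47 45
f 45 50 49
f 49 48 47
f 50 48 49
f 52 54 51
f 55 52 51
f 51 54 53
f 53 55 51
f 52 58 54
f 56 52 55
f 56 58 52
f 54 58 53
f 57 55 53
f 53 58 57
f 57 56 55
f 58 56 57
f 60 59 63
f 60 63 61
f 61 63 64
f 61 64 62
f 63 59 65
f 63 65 64
f 64 65 66
f 64 66 62
f 65 59 67
f 65 67 66
f 66 67 68
f 66 68 62
f 67 59 69
f 67 69 68
f 68 69 70
f 68 70 62
f 69 59 71
f 69 71 70
f 70 71 72
f 70 72 62
f 71 59 73
f 71 73 72
f 72 73 74
f 72 74 62
f 73 59 75
f 73 75 74
f 74 75 76
f 74 76 62
f 75 59 77
f 75 77 76
f 76 77 78
f 76 78 62
f 77 59 79
f 77 79 78
f 78 79 80
f 78 80 62
f 79 59 81
f 79 81 80
f 80 81 82
f 80 82 62
f 81 59 83
f 81 83 82
f 82 83 84
f 82 84 62
f 83 59 85
f 83 85 84
f 84 85 86
f 84 86 62
f 85 59 87
f 85 87 86
f 86 87 88
f 86 88 62
f 87 59 89
f 87 89 88
f 88 89 90
f 88 90 62
f 89 59 60
f 89 60 90
f 90 60 61
f 90 61 62
f 92 91 95
f 92 95 93
f 93 95 96
f 93 96 94
f 95 91 97
f 95 97 96
f 96 97 98
f 96 98 94
f 97 91 99
f 97 99 98
f 98 99 100
f 98 100 94
f 99 91 101
f 99 101 100
f 100 101 102
f 100 102 94
f 101 91 103
f 101 103 102
f 102 103 104
f 102 104 94
f 103 91 105
f 103 105 104
f 104 105 106
f 104 106 94
f 105 91 107
f 105 107 106
f 106 107 108
f 106 108 94
f 107 91 109
f 107 109 108
f 108 109 110
f 108 110 94
f 109 91 111
f 109 111 110
f 110 111 112
f 110 112 94
f 111 91 113
f 111 113 112
f 112 113 114
f 112 114 94
f 113 91 115
f 113 115 114
f 114 115 116
f 114 116 94
f 115 91 92
f 115 92 116
f 116 92 93
f 116 93 94

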